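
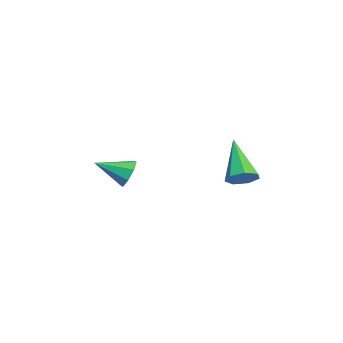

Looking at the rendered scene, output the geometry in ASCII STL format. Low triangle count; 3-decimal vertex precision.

solid 
facet normal -0.100 0.905 -0.414
outer loop
vertex -2.766 -2.222 -2.874
vertex -3.23 -2.047 -2.38
vertex -2.535 -2.0 -2.445
endloop
endfacet
facet normal 0.856 -0.469 -0.218
outer loop
vertex -2.766 -2.222 -2.874
vertex -2.535 -2.0 -2.445
vertex -3.09 -3.313 -1.8
endloop
endfacet
facet normal -0.100 0.904 -0.415
outer loop
vertex -2.535 -2.0 -2.445
vertex -3.23 -2.047 -2.38
vertex -2.71 -1.805 -1.978
endloop
endfacet
facet normal 0.895 -0.177 0.409
outer loop
vertex -2.535 -2.0 -2.445
vertex -2.71 -1.805 -1.978
vertex -3.09 -3.313 -1.8
endloop
endfacet
facet normal -0.100 0.904 -0.415
outer loop
vertex -2.71 -1.805 -1.978
vertex -3.23 -2.047 -2.38
vertex -3.19 -1.752 -1.746
endloop
endfacet
facet normal 0.435 -0.003 0.900
outer loop
vertex -2.71 -1.805 -1.978
vertex -3.19 -1.752 -1.746
vertex -3.09 -3.313 -1.8
endloop
endfacet
facet normal -0.100 0.904 -0.415
outer loop
vertex -3.19 -1.752 -1.746
vertex -3.23 -2.047 -2.38
vertex -3.694 -1.872 -1.886
endloop
endfacet
facet normal -0.256 -0.050 0.965
outer loop
vertex -3.19 -1.752 -1.746
vertex -3.694 -1.872 -1.886
vertex -3.09 -3.313 -1.8
endloop
endfacet
facet normal -0.100 0.905 -0.414
outer loop
vertex -3.694 -1.872 -1.886
vertex -3.23 -2.047 -2.38
vertex -3.925 -2.094 -2.315
endloop
endfacet
facet normal -0.772 -0.290 0.566
outer loop
vertex -3.694 -1.872 -1.886
vertex -3.925 -2.094 -2.315
vertex -3.09 -3.313 -1.8
endloop
endfacet
facet normal -0.100 0.905 -0.413
outer loop
vertex -3.925 -2.094 -2.315
vertex -3.23 -2.047 -2.38
vertex -3.75 -2.288 -2.782
endloop
endfacet
facet normal -0.811 -0.582 -0.062
outer loop
vertex -3.925 -2.094 -2.315
vertex -3.75 -2.288 -2.782
vertex -3.09 -3.313 -1.8
endloop
endfacet
facet normal -0.100 0.905 -0.413
outer loop
vertex -3.75 -2.288 -2.782
vertex -3.23 -2.047 -2.38
vertex -3.27 -2.341 -3.014
endloop
endfacet
facet normal -0.351 -0.756 -0.553
outer loop
vertex -3.75 -2.288 -2.782
vertex -3.27 -2.341 -3.014
vertex -3.09 -3.313 -1.8
endloop
endfacet
facet normal -0.099 0.905 -0.413
outer loop
vertex -3.27 -2.341 -3.014
vertex -3.23 -2.047 -2.38
vertex -2.766 -2.222 -2.874
endloop
endfacet
facet normal 0.339 -0.709 -0.618
outer loop
vertex -3.27 -2.341 -3.014
vertex -2.766 -2.222 -2.874
vertex -3.09 -3.313 -1.8
endloop
endfacet
facet normal 0.661 0.194 -0.725
outer loop
vertex -1.155 2.33 -1.475
vertex -1.626 2.239 -1.929
vertex -1.453 2.797 -1.622
endloop
endfacet
facet normal 0.334 0.470 0.817
outer loop
vertex -1.155 2.33 -1.475
vertex -1.453 2.797 -1.622
vertex -2.974 1.841 -0.451
endloop
endfacet
facet normal 0.660 0.195 -0.726
outer loop
vertex -1.453 2.797 -1.622
vertex -1.626 2.239 -1.929
vertex -1.881 2.843 -1.999
endloop
endfacet
facet normal -0.252 0.884 0.394
outer loop
vertex -1.453 2.797 -1.622
vertex -1.881 2.843 -1.999
vertex -2.974 1.841 -0.451
endloop
endfacet
facet normal 0.661 0.195 -0.725
outer loop
vertex -1.881 2.843 -1.999
vertex -1.626 2.239 -1.929
vertex -2.117 2.435 -2.324
endloop
endfacet
facet normal -0.787 0.592 -0.172
outer loop
vertex -1.881 2.843 -1.999
vertex -2.117 2.435 -2.324
vertex -2.974 1.841 -0.451
endloop
endfacet
facet normal 0.661 0.196 -0.724
outer loop
vertex -2.117 2.435 -2.324
vertex -1.626 2.239 -1.929
vertex -1.983 1.879 -2.352
endloop
endfacet
facet normal -0.870 -0.187 -0.457
outer loop
vertex -2.117 2.435 -2.324
vertex -1.983 1.879 -2.352
vertex -2.974 1.841 -0.451
endloop
endfacet
facet normal 0.661 0.195 -0.724
outer loop
vertex -1.983 1.879 -2.352
vertex -1.626 2.239 -1.929
vertex -1.58 1.594 -2.061
endloop
endfacet
facet normal -0.436 -0.866 -0.245
outer loop
vertex -1.983 1.879 -2.352
vertex -1.58 1.594 -2.061
vertex -2.974 1.841 -0.451
endloop
endfacet
facet normal 0.661 0.195 -0.724
outer loop
vertex -1.58 1.594 -2.061
vertex -1.626 2.239 -1.929
vertex -1.212 1.795 -1.671
endloop
endfacet
facet normal 0.187 -0.934 0.305
outer loop
vertex -1.58 1.594 -2.061
vertex -1.212 1.795 -1.671
vertex -2.974 1.841 -0.451
endloop
endfacet
facet normal 0.661 0.195 -0.725
outer loop
vertex -1.212 1.795 -1.671
vertex -1.626 2.239 -1.929
vertex -1.155 2.33 -1.475
endloop
endfacet
facet normal 0.529 -0.341 0.777
outer loop
vertex -1.212 1.795 -1.671
vertex -1.155 2.33 -1.475
vertex -2.974 1.841 -0.451
endloop
endfacet

endsolid


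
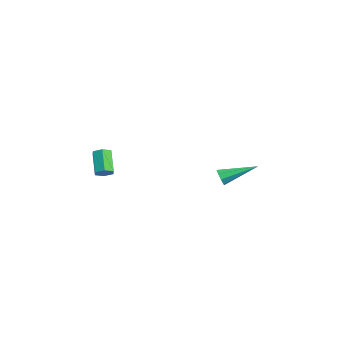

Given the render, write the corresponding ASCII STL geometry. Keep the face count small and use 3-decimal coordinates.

solid 
facet normal 0.682 -0.040 -0.731
outer loop
vertex -1.344 -3.052 -2.027
vertex -1.707 -3.007 -2.368
vertex -1.486 -2.599 -2.184
endloop
endfacet
facet normal 0.676 0.421 0.605
outer loop
vertex -1.344 -3.052 -2.027
vertex -1.486 -2.599 -2.184
vertex -2.269 -2.997 -1.032
endloop
endfacet
facet normal 0.676 0.421 0.605
outer loop
vertex -2.269 -2.997 -1.032
vertex -1.486 -2.599 -2.184
vertex -2.411 -2.544 -1.189
endloop
endfacet
facet normal -0.679 0.041 0.733
outer loop
vertex -2.269 -2.997 -1.032
vertex -2.411 -2.544 -1.189
vertex -2.633 -2.953 -1.372
endloop
endfacet
facet normal 0.681 -0.039 -0.732
outer loop
vertex -1.486 -2.599 -2.184
vertex -1.707 -3.007 -2.368
vertex -1.849 -2.554 -2.524
endloop
endfacet
facet normal 0.093 0.995 0.032
outer loop
vertex -1.486 -2.599 -2.184
vertex -1.849 -2.554 -2.524
vertex -2.411 -2.544 -1.189
endloop
endfacet
facet normal 0.093 0.995 0.032
outer loop
vertex -2.411 -2.544 -1.189
vertex -1.849 -2.554 -2.524
vertex -2.774 -2.499 -1.529
endloop
endfacet
facet normal -0.680 0.042 0.732
outer loop
vertex -2.411 -2.544 -1.189
vertex -2.774 -2.499 -1.529
vertex -2.633 -2.953 -1.372
endloop
endfacet
facet normal 0.680 -0.039 -0.733
outer loop
vertex -1.849 -2.554 -2.524
vertex -1.707 -3.007 -2.368
vertex -2.071 -2.963 -2.708
endloop
endfacet
facet normal -0.583 0.575 -0.574
outer loop
vertex -1.849 -2.554 -2.524
vertex -2.071 -2.963 -2.708
vertex -2.774 -2.499 -1.529
endloop
endfacet
facet normal -0.583 0.575 -0.574
outer loop
vertex -2.774 -2.499 -1.529
vertex -2.071 -2.963 -2.708
vertex -2.996 -2.908 -1.713
endloop
endfacet
facet normal -0.681 0.041 0.731
outer loop
vertex -2.774 -2.499 -1.529
vertex -2.996 -2.908 -1.713
vertex -2.633 -2.953 -1.372
endloop
endfacet
facet normal 0.679 -0.041 -0.733
outer loop
vertex -2.071 -2.963 -2.708
vertex -1.707 -3.007 -2.368
vertex -1.929 -3.416 -2.551
endloop
endfacet
facet normal -0.676 -0.421 -0.605
outer loop
vertex -2.071 -2.963 -2.708
vertex -1.929 -3.416 -2.551
vertex -2.996 -2.908 -1.713
endloop
endfacet
facet normal -0.676 -0.421 -0.605
outer loop
vertex -2.996 -2.908 -1.713
vertex -1.929 -3.416 -2.551
vertex -2.854 -3.361 -1.556
endloop
endfacet
facet normal -0.682 0.040 0.731
outer loop
vertex -2.996 -2.908 -1.713
vertex -2.854 -3.361 -1.556
vertex -2.633 -2.953 -1.372
endloop
endfacet
facet normal 0.680 -0.042 -0.732
outer loop
vertex -1.929 -3.416 -2.551
vertex -1.707 -3.007 -2.368
vertex -1.566 -3.461 -2.211
endloop
endfacet
facet normal -0.093 -0.995 -0.032
outer loop
vertex -1.929 -3.416 -2.551
vertex -1.566 -3.461 -2.211
vertex -2.854 -3.361 -1.556
endloop
endfacet
facet normal -0.093 -0.995 -0.032
outer loop
vertex -2.854 -3.361 -1.556
vertex -1.566 -3.461 -2.211
vertex -2.491 -3.406 -1.216
endloop
endfacet
facet normal -0.681 0.039 0.732
outer loop
vertex -2.854 -3.361 -1.556
vertex -2.491 -3.406 -1.216
vertex -2.633 -2.953 -1.372
endloop
endfacet
facet normal 0.681 -0.041 -0.731
outer loop
vertex -1.566 -3.461 -2.211
vertex -1.707 -3.007 -2.368
vertex -1.344 -3.052 -2.027
endloop
endfacet
facet normal 0.583 -0.575 0.574
outer loop
vertex -1.566 -3.461 -2.211
vertex -1.344 -3.052 -2.027
vertex -2.491 -3.406 -1.216
endloop
endfacet
facet normal 0.583 -0.575 0.574
outer loop
vertex -2.491 -3.406 -1.216
vertex -1.344 -3.052 -2.027
vertex -2.269 -2.997 -1.032
endloop
endfacet
facet normal -0.680 0.039 0.733
outer loop
vertex -2.491 -3.406 -1.216
vertex -2.269 -2.997 -1.032
vertex -2.633 -2.953 -1.372
endloop
endfacet
facet normal -0.120 -0.926 -0.358
outer loop
vertex -2.028 2.57 -3.042
vertex -2.296 2.756 -3.434
vertex -1.803 2.659 -3.348
endloop
endfacet
facet normal 0.813 -0.072 0.577
outer loop
vertex -2.028 2.57 -3.042
vertex -1.803 2.659 -3.348
vertex -2.064 4.544 -2.746
endloop
endfacet
facet normal -0.120 -0.927 -0.355
outer loop
vertex -1.803 2.659 -3.348
vertex -2.296 2.756 -3.434
vertex -1.867 2.804 -3.705
endloop
endfacet
facet normal 0.980 0.170 -0.107
outer loop
vertex -1.803 2.659 -3.348
vertex -1.867 2.804 -3.705
vertex -2.064 4.544 -2.746
endloop
endfacet
facet normal -0.121 -0.927 -0.355
outer loop
vertex -1.867 2.804 -3.705
vertex -2.296 2.756 -3.434
vertex -2.182 2.921 -3.903
endloop
endfacet
facet normal 0.589 0.440 -0.677
outer loop
vertex -1.867 2.804 -3.705
vertex -2.182 2.921 -3.903
vertex -2.064 4.544 -2.746
endloop
endfacet
facet normal -0.120 -0.927 -0.355
outer loop
vertex -2.182 2.921 -3.903
vertex -2.296 2.756 -3.434
vertex -2.564 2.941 -3.826
endloop
endfacet
facet normal -0.131 0.582 -0.803
outer loop
vertex -2.182 2.921 -3.903
vertex -2.564 2.941 -3.826
vertex -2.064 4.544 -2.746
endloop
endfacet
facet normal -0.121 -0.927 -0.355
outer loop
vertex -2.564 2.941 -3.826
vertex -2.296 2.756 -3.434
vertex -2.789 2.853 -3.519
endloop
endfacet
facet normal -0.757 0.511 -0.408
outer loop
vertex -2.564 2.941 -3.826
vertex -2.789 2.853 -3.519
vertex -2.064 4.544 -2.746
endloop
endfacet
facet normal -0.120 -0.926 -0.358
outer loop
vertex -2.789 2.853 -3.519
vertex -2.296 2.756 -3.434
vertex -2.725 2.707 -3.163
endloop
endfacet
facet normal -0.923 0.269 0.276
outer loop
vertex -2.789 2.853 -3.519
vertex -2.725 2.707 -3.163
vertex -2.064 4.544 -2.746
endloop
endfacet
facet normal -0.120 -0.926 -0.357
outer loop
vertex -2.725 2.707 -3.163
vertex -2.296 2.756 -3.434
vertex -2.41 2.59 -2.965
endloop
endfacet
facet normal -0.532 -0.001 0.847
outer loop
vertex -2.725 2.707 -3.163
vertex -2.41 2.59 -2.965
vertex -2.064 4.544 -2.746
endloop
endfacet
facet normal -0.120 -0.926 -0.357
outer loop
vertex -2.41 2.59 -2.965
vertex -2.296 2.756 -3.434
vertex -2.028 2.57 -3.042
endloop
endfacet
facet normal 0.188 -0.142 0.972
outer loop
vertex -2.41 2.59 -2.965
vertex -2.028 2.57 -3.042
vertex -2.064 4.544 -2.746
endloop
endfacet

endsolid


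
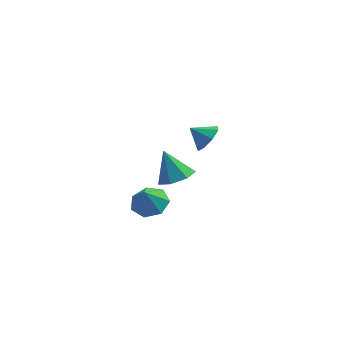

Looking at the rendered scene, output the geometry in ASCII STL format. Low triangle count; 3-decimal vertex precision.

solid 
facet normal 0.372 -0.360 -0.856
outer loop
vertex 2.887 0.885 -1.456
vertex 2.026 0.813 -1.8
vertex 2.611 1.534 -1.849
endloop
endfacet
facet normal 0.590 0.587 0.554
outer loop
vertex 2.887 0.885 -1.456
vertex 2.611 1.534 -1.849
vertex 1.434 1.387 -0.44
endloop
endfacet
facet normal 0.373 -0.361 -0.855
outer loop
vertex 2.611 1.534 -1.849
vertex 2.026 0.813 -1.8
vertex 1.895 1.639 -2.206
endloop
endfacet
facet normal 0.066 0.985 0.158
outer loop
vertex 2.611 1.534 -1.849
vertex 1.895 1.639 -2.206
vertex 1.434 1.387 -0.44
endloop
endfacet
facet normal 0.372 -0.361 -0.855
outer loop
vertex 1.895 1.639 -2.206
vertex 2.026 0.813 -1.8
vertex 1.277 1.122 -2.256
endloop
endfacet
facet normal -0.638 0.768 -0.057
outer loop
vertex 1.895 1.639 -2.206
vertex 1.277 1.122 -2.256
vertex 1.434 1.387 -0.44
endloop
endfacet
facet normal 0.372 -0.361 -0.855
outer loop
vertex 1.277 1.122 -2.256
vertex 2.026 0.813 -1.8
vertex 1.223 0.373 -1.963
endloop
endfacet
facet normal -0.992 0.099 0.071
outer loop
vertex 1.277 1.122 -2.256
vertex 1.223 0.373 -1.963
vertex 1.434 1.387 -0.44
endloop
endfacet
facet normal 0.372 -0.361 -0.855
outer loop
vertex 1.223 0.373 -1.963
vertex 2.026 0.813 -1.8
vertex 1.773 -0.046 -1.547
endloop
endfacet
facet normal -0.731 -0.517 0.446
outer loop
vertex 1.223 0.373 -1.963
vertex 1.773 -0.046 -1.547
vertex 1.434 1.387 -0.44
endloop
endfacet
facet normal 0.372 -0.361 -0.855
outer loop
vertex 1.773 -0.046 -1.547
vertex 2.026 0.813 -1.8
vertex 2.514 0.182 -1.321
endloop
endfacet
facet normal -0.049 -0.618 0.785
outer loop
vertex 1.773 -0.046 -1.547
vertex 2.514 0.182 -1.321
vertex 1.434 1.387 -0.44
endloop
endfacet
facet normal 0.372 -0.361 -0.855
outer loop
vertex 2.514 0.182 -1.321
vertex 2.026 0.813 -1.8
vertex 2.887 0.885 -1.456
endloop
endfacet
facet normal 0.539 -0.126 0.833
outer loop
vertex 2.514 0.182 -1.321
vertex 2.887 0.885 -1.456
vertex 1.434 1.387 -0.44
endloop
endfacet
facet normal 0.194 0.326 -0.925
outer loop
vertex 1.798 -2.07 -0.942
vertex 0.926 -1.983 -1.094
vertex 1.494 -1.383 -0.764
endloop
endfacet
facet normal 0.609 0.064 0.791
outer loop
vertex 1.798 -2.07 -0.942
vertex 1.494 -1.383 -0.764
vertex 0.714 -2.337 -0.086
endloop
endfacet
facet normal 0.195 0.325 -0.926
outer loop
vertex 1.494 -1.383 -0.764
vertex 0.926 -1.983 -1.094
vertex 0.762 -1.147 -0.835
endloop
endfacet
facet normal 0.088 0.528 0.845
outer loop
vertex 1.494 -1.383 -0.764
vertex 0.762 -1.147 -0.835
vertex 0.714 -2.337 -0.086
endloop
endfacet
facet normal 0.194 0.325 -0.926
outer loop
vertex 0.762 -1.147 -0.835
vertex 0.926 -1.983 -1.094
vertex 0.153 -1.541 -1.101
endloop
endfacet
facet normal -0.585 0.449 0.675
outer loop
vertex 0.762 -1.147 -0.835
vertex 0.153 -1.541 -1.101
vertex 0.714 -2.337 -0.086
endloop
endfacet
facet normal 0.194 0.325 -0.925
outer loop
vertex 0.153 -1.541 -1.101
vertex 0.926 -1.983 -1.094
vertex 0.126 -2.267 -1.362
endloop
endfacet
facet normal -0.905 -0.114 0.411
outer loop
vertex 0.153 -1.541 -1.101
vertex 0.126 -2.267 -1.362
vertex 0.714 -2.337 -0.086
endloop
endfacet
facet normal 0.195 0.325 -0.925
outer loop
vertex 0.126 -2.267 -1.362
vertex 0.926 -1.983 -1.094
vertex 0.701 -2.779 -1.421
endloop
endfacet
facet normal -0.630 -0.736 0.250
outer loop
vertex 0.126 -2.267 -1.362
vertex 0.701 -2.779 -1.421
vertex 0.714 -2.337 -0.086
endloop
endfacet
facet normal 0.193 0.326 -0.926
outer loop
vertex 0.701 -2.779 -1.421
vertex 0.926 -1.983 -1.094
vertex 1.445 -2.692 -1.235
endloop
endfacet
facet normal 0.032 -0.949 0.314
outer loop
vertex 0.701 -2.779 -1.421
vertex 1.445 -2.692 -1.235
vertex 0.714 -2.337 -0.086
endloop
endfacet
facet normal 0.194 0.326 -0.925
outer loop
vertex 1.445 -2.692 -1.235
vertex 0.926 -1.983 -1.094
vertex 1.798 -2.07 -0.942
endloop
endfacet
facet normal 0.584 -0.593 0.555
outer loop
vertex 1.445 -2.692 -1.235
vertex 1.798 -2.07 -0.942
vertex 0.714 -2.337 -0.086
endloop
endfacet
facet normal 0.802 -0.181 -0.569
outer loop
vertex 3.87 4.403 -1.181
vertex 3.421 3.884 -1.649
vertex 3.59 4.697 -1.67
endloop
endfacet
facet normal -0.147 0.808 0.570
outer loop
vertex 3.87 4.403 -1.181
vertex 3.59 4.697 -1.67
vertex 2.579 4.076 -1.051
endloop
endfacet
facet normal 0.802 -0.181 -0.569
outer loop
vertex 3.59 4.697 -1.67
vertex 3.421 3.884 -1.649
vertex 3.211 4.514 -2.146
endloop
endfacet
facet normal -0.495 0.867 0.061
outer loop
vertex 3.59 4.697 -1.67
vertex 3.211 4.514 -2.146
vertex 2.579 4.076 -1.051
endloop
endfacet
facet normal 0.802 -0.182 -0.569
outer loop
vertex 3.211 4.514 -2.146
vertex 3.421 3.884 -1.649
vertex 2.955 3.963 -2.331
endloop
endfacet
facet normal -0.829 0.481 -0.286
outer loop
vertex 3.211 4.514 -2.146
vertex 2.955 3.963 -2.331
vertex 2.579 4.076 -1.051
endloop
endfacet
facet normal 0.802 -0.182 -0.569
outer loop
vertex 2.955 3.963 -2.331
vertex 3.421 3.884 -1.649
vertex 2.972 3.366 -2.116
endloop
endfacet
facet normal -0.955 -0.124 -0.270
outer loop
vertex 2.955 3.963 -2.331
vertex 2.972 3.366 -2.116
vertex 2.579 4.076 -1.051
endloop
endfacet
facet normal 0.802 -0.182 -0.569
outer loop
vertex 2.972 3.366 -2.116
vertex 3.421 3.884 -1.649
vertex 3.252 3.072 -1.627
endloop
endfacet
facet normal -0.799 -0.593 0.101
outer loop
vertex 2.972 3.366 -2.116
vertex 3.252 3.072 -1.627
vertex 2.579 4.076 -1.051
endloop
endfacet
facet normal 0.802 -0.182 -0.569
outer loop
vertex 3.252 3.072 -1.627
vertex 3.421 3.884 -1.649
vertex 3.631 3.254 -1.151
endloop
endfacet
facet normal -0.452 -0.652 0.609
outer loop
vertex 3.252 3.072 -1.627
vertex 3.631 3.254 -1.151
vertex 2.579 4.076 -1.051
endloop
endfacet
facet normal 0.802 -0.182 -0.568
outer loop
vertex 3.631 3.254 -1.151
vertex 3.421 3.884 -1.649
vertex 3.887 3.805 -0.966
endloop
endfacet
facet normal -0.117 -0.267 0.957
outer loop
vertex 3.631 3.254 -1.151
vertex 3.887 3.805 -0.966
vertex 2.579 4.076 -1.051
endloop
endfacet
facet normal 0.802 -0.182 -0.568
outer loop
vertex 3.887 3.805 -0.966
vertex 3.421 3.884 -1.649
vertex 3.87 4.403 -1.181
endloop
endfacet
facet normal 0.009 0.339 0.941
outer loop
vertex 3.887 3.805 -0.966
vertex 3.87 4.403 -1.181
vertex 2.579 4.076 -1.051
endloop
endfacet

endsolid


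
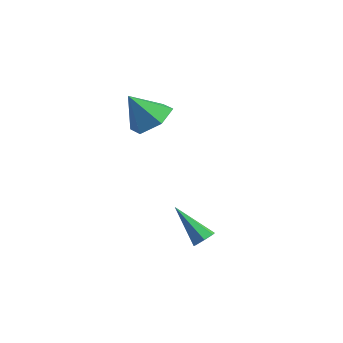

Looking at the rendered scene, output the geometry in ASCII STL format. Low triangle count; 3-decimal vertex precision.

solid 
facet normal 0.770 0.010 -0.638
outer loop
vertex 2.376 2.845 -3.319
vertex 2.107 3.171 -3.639
vertex 2.435 3.294 -3.241
endloop
endfacet
facet normal 0.423 -0.209 0.882
outer loop
vertex 2.376 2.845 -3.319
vertex 2.435 3.294 -3.241
vertex 0.613 3.149 -2.401
endloop
endfacet
facet normal 0.770 0.012 -0.638
outer loop
vertex 2.435 3.294 -3.241
vertex 2.107 3.171 -3.639
vertex 2.246 3.651 -3.462
endloop
endfacet
facet normal 0.291 0.610 0.737
outer loop
vertex 2.435 3.294 -3.241
vertex 2.246 3.651 -3.462
vertex 0.613 3.149 -2.401
endloop
endfacet
facet normal 0.771 0.011 -0.637
outer loop
vertex 2.246 3.651 -3.462
vertex 2.107 3.171 -3.639
vertex 1.953 3.646 -3.817
endloop
endfacet
facet normal -0.200 0.968 0.151
outer loop
vertex 2.246 3.651 -3.462
vertex 1.953 3.646 -3.817
vertex 0.613 3.149 -2.401
endloop
endfacet
facet normal 0.769 0.010 -0.639
outer loop
vertex 1.953 3.646 -3.817
vertex 2.107 3.171 -3.639
vertex 1.775 3.283 -4.037
endloop
endfacet
facet normal -0.678 0.595 -0.433
outer loop
vertex 1.953 3.646 -3.817
vertex 1.775 3.283 -4.037
vertex 0.613 3.149 -2.401
endloop
endfacet
facet normal 0.770 0.013 -0.638
outer loop
vertex 1.775 3.283 -4.037
vertex 2.107 3.171 -3.639
vertex 1.848 2.836 -3.958
endloop
endfacet
facet normal -0.784 -0.230 -0.576
outer loop
vertex 1.775 3.283 -4.037
vertex 1.848 2.836 -3.958
vertex 0.613 3.149 -2.401
endloop
endfacet
facet normal 0.771 0.010 -0.637
outer loop
vertex 1.848 2.836 -3.958
vertex 2.107 3.171 -3.639
vertex 2.115 2.641 -3.638
endloop
endfacet
facet normal -0.439 -0.882 -0.171
outer loop
vertex 1.848 2.836 -3.958
vertex 2.115 2.641 -3.638
vertex 0.613 3.149 -2.401
endloop
endfacet
facet normal 0.771 0.010 -0.637
outer loop
vertex 2.115 2.641 -3.638
vertex 2.107 3.171 -3.639
vertex 2.376 2.845 -3.319
endloop
endfacet
facet normal 0.098 -0.873 0.478
outer loop
vertex 2.115 2.641 -3.638
vertex 2.376 2.845 -3.319
vertex 0.613 3.149 -2.401
endloop
endfacet
facet normal 0.477 0.331 -0.814
outer loop
vertex -0.615 3.804 1.66
vertex -1.507 4.237 1.314
vertex -0.854 4.792 1.922
endloop
endfacet
facet normal 0.505 -0.105 0.856
outer loop
vertex -0.615 3.804 1.66
vertex -0.854 4.792 1.922
vertex -2.273 3.703 2.626
endloop
endfacet
facet normal 0.476 0.332 -0.814
outer loop
vertex -0.854 4.792 1.922
vertex -1.507 4.237 1.314
vertex -1.746 5.225 1.577
endloop
endfacet
facet normal -0.037 0.576 0.817
outer loop
vertex -0.854 4.792 1.922
vertex -1.746 5.225 1.577
vertex -2.273 3.703 2.626
endloop
endfacet
facet normal 0.476 0.332 -0.814
outer loop
vertex -1.746 5.225 1.577
vertex -1.507 4.237 1.314
vertex -2.399 4.67 0.969
endloop
endfacet
facet normal -0.776 0.517 0.361
outer loop
vertex -1.746 5.225 1.577
vertex -2.399 4.67 0.969
vertex -2.273 3.703 2.626
endloop
endfacet
facet normal 0.476 0.332 -0.815
outer loop
vertex -2.399 4.67 0.969
vertex -1.507 4.237 1.314
vertex -2.159 3.682 0.707
endloop
endfacet
facet normal -0.974 -0.222 -0.055
outer loop
vertex -2.399 4.67 0.969
vertex -2.159 3.682 0.707
vertex -2.273 3.703 2.626
endloop
endfacet
facet normal 0.476 0.332 -0.815
outer loop
vertex -2.159 3.682 0.707
vertex -1.507 4.237 1.314
vertex -1.267 3.249 1.052
endloop
endfacet
facet normal -0.432 -0.902 -0.016
outer loop
vertex -2.159 3.682 0.707
vertex -1.267 3.249 1.052
vertex -2.273 3.703 2.626
endloop
endfacet
facet normal 0.477 0.332 -0.814
outer loop
vertex -1.267 3.249 1.052
vertex -1.507 4.237 1.314
vertex -0.615 3.804 1.66
endloop
endfacet
facet normal 0.308 -0.844 0.440
outer loop
vertex -1.267 3.249 1.052
vertex -0.615 3.804 1.66
vertex -2.273 3.703 2.626
endloop
endfacet

endsolid


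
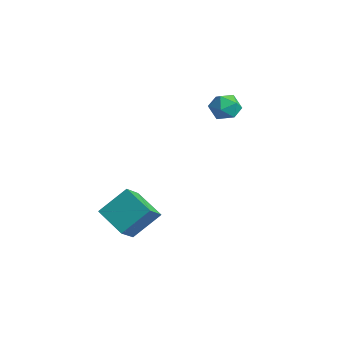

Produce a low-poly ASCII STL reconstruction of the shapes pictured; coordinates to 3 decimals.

solid 
facet normal -0.907 -0.153 0.393
outer loop
vertex -1.858 -3.394 -2.941
vertex -1.535 -1.985 -1.647
vertex -2.42 -2.422 -3.858
endloop
endfacet
facet normal -0.166 -0.726 -0.667
outer loop
vertex -0.725 -2.135 -4.593
vertex -1.858 -3.394 -2.941
vertex -2.42 -2.422 -3.858
endloop
endfacet
facet normal -0.906 -0.154 0.393
outer loop
vertex -2.42 -2.422 -3.858
vertex -1.535 -1.985 -1.647
vertex -2.098 -1.014 -2.564
endloop
endfacet
facet normal -0.388 0.670 -0.633
outer loop
vertex -2.098 -1.014 -2.564
vertex -0.725 -2.135 -4.593
vertex -2.42 -2.422 -3.858
endloop
endfacet
facet normal 0.388 -0.670 0.633
outer loop
vertex -1.858 -3.394 -2.941
vertex 0.16 -1.698 -2.382
vertex -1.535 -1.985 -1.647
endloop
endfacet
facet normal -0.166 -0.726 -0.667
outer loop
vertex -0.162 -3.106 -3.676
vertex -1.858 -3.394 -2.941
vertex -0.725 -2.135 -4.593
endloop
endfacet
facet normal 0.388 -0.670 0.633
outer loop
vertex -0.162 -3.106 -3.676
vertex 0.16 -1.698 -2.382
vertex -1.858 -3.394 -2.941
endloop
endfacet
facet normal 0.166 0.726 0.667
outer loop
vertex -1.535 -1.985 -1.647
vertex 0.16 -1.698 -2.382
vertex -2.098 -1.014 -2.564
endloop
endfacet
facet normal -0.388 0.670 -0.633
outer loop
vertex -0.402 -0.726 -3.299
vertex -0.725 -2.135 -4.593
vertex -2.098 -1.014 -2.564
endloop
endfacet
facet normal 0.166 0.726 0.668
outer loop
vertex -2.098 -1.014 -2.564
vertex 0.16 -1.698 -2.382
vertex -0.402 -0.726 -3.299
endloop
endfacet
facet normal 0.906 0.154 -0.394
outer loop
vertex -0.402 -0.726 -3.299
vertex -0.162 -3.106 -3.676
vertex -0.725 -2.135 -4.593
endloop
endfacet
facet normal 0.907 0.154 -0.393
outer loop
vertex 0.16 -1.698 -2.382
vertex -0.162 -3.106 -3.676
vertex -0.402 -0.726 -3.299
endloop
endfacet
facet normal 0.401 0.786 0.471
outer loop
vertex -1.686 4.762 1.952
vertex -2.188 4.574 2.694
vertex -1.356 4.206 2.599
endloop
endfacet
facet normal 0.860 0.510 -0.000
outer loop
vertex -1.686 4.762 1.952
vertex -1.356 4.206 2.599
vertex -1.235 4.002 1.716
endloop
endfacet
facet normal 0.552 0.528 -0.645
outer loop
vertex -1.686 4.762 1.952
vertex -1.235 4.002 1.716
vertex -1.993 4.242 1.264
endloop
endfacet
facet normal -0.097 0.814 -0.572
outer loop
vertex -1.686 4.762 1.952
vertex -1.993 4.242 1.264
vertex -2.582 4.596 1.868
endloop
endfacet
facet normal -0.192 0.974 0.117
outer loop
vertex -1.686 4.762 1.952
vertex -2.582 4.596 1.868
vertex -2.188 4.574 2.694
endloop
endfacet
facet normal 0.970 -0.172 0.173
outer loop
vertex -1.235 4.002 1.716
vertex -1.356 4.206 2.599
vertex -1.458 3.344 2.312
endloop
endfacet
facet normal 0.228 0.273 0.935
outer loop
vertex -1.356 4.206 2.599
vertex -2.188 4.574 2.694
vertex -2.047 3.698 2.916
endloop
endfacet
facet normal -0.731 0.577 0.364
outer loop
vertex -2.188 4.574 2.694
vertex -2.582 4.596 1.868
vertex -2.805 3.938 2.464
endloop
endfacet
facet normal -0.579 0.318 -0.751
outer loop
vertex -2.582 4.596 1.868
vertex -1.993 4.242 1.264
vertex -2.684 3.734 1.581
endloop
endfacet
facet normal 0.473 -0.144 -0.869
outer loop
vertex -1.993 4.242 1.264
vertex -1.235 4.002 1.716
vertex -1.852 3.366 1.486
endloop
endfacet
facet normal 0.097 -0.814 0.572
outer loop
vertex -2.354 3.178 2.228
vertex -1.458 3.344 2.312
vertex -2.047 3.698 2.916
endloop
endfacet
facet normal -0.552 -0.528 0.645
outer loop
vertex -2.354 3.178 2.228
vertex -2.047 3.698 2.916
vertex -2.805 3.938 2.464
endloop
endfacet
facet normal -0.860 -0.510 0.000
outer loop
vertex -2.354 3.178 2.228
vertex -2.805 3.938 2.464
vertex -2.684 3.734 1.581
endloop
endfacet
facet normal -0.401 -0.786 -0.471
outer loop
vertex -2.354 3.178 2.228
vertex -2.684 3.734 1.581
vertex -1.852 3.366 1.486
endloop
endfacet
facet normal 0.192 -0.974 -0.117
outer loop
vertex -2.354 3.178 2.228
vertex -1.852 3.366 1.486
vertex -1.458 3.344 2.312
endloop
endfacet
facet normal 0.579 -0.318 0.751
outer loop
vertex -2.047 3.698 2.916
vertex -1.458 3.344 2.312
vertex -1.356 4.206 2.599
endloop
endfacet
facet normal -0.473 0.144 0.869
outer loop
vertex -2.805 3.938 2.464
vertex -2.047 3.698 2.916
vertex -2.188 4.574 2.694
endloop
endfacet
facet normal -0.970 0.172 -0.173
outer loop
vertex -2.684 3.734 1.581
vertex -2.805 3.938 2.464
vertex -2.582 4.596 1.868
endloop
endfacet
facet normal -0.228 -0.273 -0.935
outer loop
vertex -1.852 3.366 1.486
vertex -2.684 3.734 1.581
vertex -1.993 4.242 1.264
endloop
endfacet
facet normal 0.731 -0.577 -0.364
outer loop
vertex -1.458 3.344 2.312
vertex -1.852 3.366 1.486
vertex -1.235 4.002 1.716
endloop
endfacet

endsolid


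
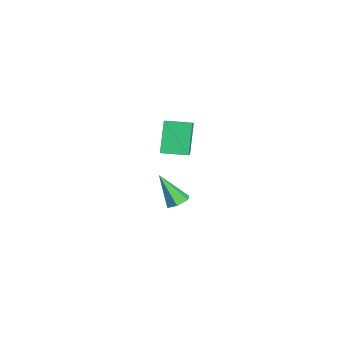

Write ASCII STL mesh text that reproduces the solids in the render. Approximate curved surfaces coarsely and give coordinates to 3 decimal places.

solid 
facet normal -0.496 0.094 0.863
outer loop
vertex 3.077 -2.993 3.349
vertex 3.158 -1.908 3.277
vertex 1.217 -2.925 2.272
endloop
endfacet
facet normal -0.075 -0.995 0.067
outer loop
vertex 1.982 -3.072 0.943
vertex 3.077 -2.993 3.349
vertex 1.217 -2.925 2.272
endloop
endfacet
facet normal -0.496 0.095 0.863
outer loop
vertex 1.217 -2.925 2.272
vertex 3.158 -1.908 3.277
vertex 1.299 -1.841 2.2
endloop
endfacet
facet normal -0.865 0.032 -0.501
outer loop
vertex 1.299 -1.841 2.2
vertex 1.982 -3.072 0.943
vertex 1.217 -2.925 2.272
endloop
endfacet
facet normal 0.865 -0.031 0.501
outer loop
vertex 3.077 -2.993 3.349
vertex 3.923 -2.055 1.948
vertex 3.158 -1.908 3.277
endloop
endfacet
facet normal -0.074 -0.995 0.067
outer loop
vertex 3.841 -3.139 2.02
vertex 3.077 -2.993 3.349
vertex 1.982 -3.072 0.943
endloop
endfacet
facet normal 0.865 -0.032 0.501
outer loop
vertex 3.841 -3.139 2.02
vertex 3.923 -2.055 1.948
vertex 3.077 -2.993 3.349
endloop
endfacet
facet normal 0.075 0.995 -0.067
outer loop
vertex 3.158 -1.908 3.277
vertex 3.923 -2.055 1.948
vertex 1.299 -1.841 2.2
endloop
endfacet
facet normal -0.865 0.031 -0.501
outer loop
vertex 2.063 -1.987 0.871
vertex 1.982 -3.072 0.943
vertex 1.299 -1.841 2.2
endloop
endfacet
facet normal 0.075 0.995 -0.066
outer loop
vertex 1.299 -1.841 2.2
vertex 3.923 -2.055 1.948
vertex 2.063 -1.987 0.871
endloop
endfacet
facet normal 0.497 -0.094 -0.863
outer loop
vertex 2.063 -1.987 0.871
vertex 3.841 -3.139 2.02
vertex 1.982 -3.072 0.943
endloop
endfacet
facet normal 0.496 -0.095 -0.863
outer loop
vertex 3.923 -2.055 1.948
vertex 3.841 -3.139 2.02
vertex 2.063 -1.987 0.871
endloop
endfacet
facet normal 0.239 0.483 -0.842
outer loop
vertex 0.996 -2.487 -2.823
vertex 0.462 -2.441 -2.948
vertex 0.71 -2.049 -2.653
endloop
endfacet
facet normal 0.719 0.212 0.662
outer loop
vertex 0.996 -2.487 -2.823
vertex 0.71 -2.049 -2.653
vertex 0.078 -3.219 -1.592
endloop
endfacet
facet normal 0.239 0.483 -0.842
outer loop
vertex 0.71 -2.049 -2.653
vertex 0.462 -2.441 -2.948
vertex 0.176 -2.003 -2.778
endloop
endfacet
facet normal -0.105 0.699 0.708
outer loop
vertex 0.71 -2.049 -2.653
vertex 0.176 -2.003 -2.778
vertex 0.078 -3.219 -1.592
endloop
endfacet
facet normal 0.240 0.483 -0.842
outer loop
vertex 0.176 -2.003 -2.778
vertex 0.462 -2.441 -2.948
vertex -0.071 -2.396 -3.074
endloop
endfacet
facet normal -0.894 0.348 0.283
outer loop
vertex 0.176 -2.003 -2.778
vertex -0.071 -2.396 -3.074
vertex 0.078 -3.219 -1.592
endloop
endfacet
facet normal 0.240 0.482 -0.843
outer loop
vertex -0.071 -2.396 -3.074
vertex 0.462 -2.441 -2.948
vertex 0.215 -2.834 -3.243
endloop
endfacet
facet normal -0.854 -0.487 -0.184
outer loop
vertex -0.071 -2.396 -3.074
vertex 0.215 -2.834 -3.243
vertex 0.078 -3.219 -1.592
endloop
endfacet
facet normal 0.238 0.483 -0.843
outer loop
vertex 0.215 -2.834 -3.243
vertex 0.462 -2.441 -2.948
vertex 0.749 -2.879 -3.118
endloop
endfacet
facet normal -0.028 -0.973 -0.229
outer loop
vertex 0.215 -2.834 -3.243
vertex 0.749 -2.879 -3.118
vertex 0.078 -3.219 -1.592
endloop
endfacet
facet normal 0.239 0.483 -0.842
outer loop
vertex 0.749 -2.879 -3.118
vertex 0.462 -2.441 -2.948
vertex 0.996 -2.487 -2.823
endloop
endfacet
facet normal 0.757 -0.623 0.194
outer loop
vertex 0.749 -2.879 -3.118
vertex 0.996 -2.487 -2.823
vertex 0.078 -3.219 -1.592
endloop
endfacet

endsolid


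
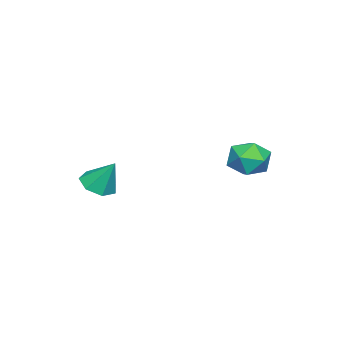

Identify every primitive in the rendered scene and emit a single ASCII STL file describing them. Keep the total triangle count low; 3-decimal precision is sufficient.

solid 
facet normal -0.092 -0.531 -0.842
outer loop
vertex 3.624 -3.819 -1.358
vertex 2.756 -3.675 -1.354
vertex 3.39 -3.193 -1.727
endloop
endfacet
facet normal 0.890 0.427 0.160
outer loop
vertex 3.624 -3.819 -1.358
vertex 3.39 -3.193 -1.727
vertex 2.904 -2.825 -0.006
endloop
endfacet
facet normal -0.093 -0.530 -0.843
outer loop
vertex 3.39 -3.193 -1.727
vertex 2.756 -3.675 -1.354
vertex 2.679 -2.929 -1.815
endloop
endfacet
facet normal 0.357 0.929 -0.098
outer loop
vertex 3.39 -3.193 -1.727
vertex 2.679 -2.929 -1.815
vertex 2.904 -2.825 -0.006
endloop
endfacet
facet normal -0.092 -0.530 -0.843
outer loop
vertex 2.679 -2.929 -1.815
vertex 2.756 -3.675 -1.354
vertex 2.026 -3.227 -1.556
endloop
endfacet
facet normal -0.415 0.910 -0.001
outer loop
vertex 2.679 -2.929 -1.815
vertex 2.026 -3.227 -1.556
vertex 2.904 -2.825 -0.006
endloop
endfacet
facet normal -0.093 -0.531 -0.842
outer loop
vertex 2.026 -3.227 -1.556
vertex 2.756 -3.675 -1.354
vertex 1.922 -3.862 -1.144
endloop
endfacet
facet normal -0.843 0.383 0.378
outer loop
vertex 2.026 -3.227 -1.556
vertex 1.922 -3.862 -1.144
vertex 2.904 -2.825 -0.006
endloop
endfacet
facet normal -0.093 -0.530 -0.843
outer loop
vertex 1.922 -3.862 -1.144
vertex 2.756 -3.675 -1.354
vertex 2.446 -4.356 -0.891
endloop
endfacet
facet normal -0.605 -0.255 0.754
outer loop
vertex 1.922 -3.862 -1.144
vertex 2.446 -4.356 -0.891
vertex 2.904 -2.825 -0.006
endloop
endfacet
facet normal -0.092 -0.531 -0.842
outer loop
vertex 2.446 -4.356 -0.891
vertex 2.756 -3.675 -1.354
vertex 3.204 -4.337 -0.986
endloop
endfacet
facet normal 0.119 -0.523 0.844
outer loop
vertex 2.446 -4.356 -0.891
vertex 3.204 -4.337 -0.986
vertex 2.904 -2.825 -0.006
endloop
endfacet
facet normal -0.092 -0.531 -0.843
outer loop
vertex 3.204 -4.337 -0.986
vertex 2.756 -3.675 -1.354
vertex 3.624 -3.819 -1.358
endloop
endfacet
facet normal 0.785 -0.220 0.580
outer loop
vertex 3.204 -4.337 -0.986
vertex 3.624 -3.819 -1.358
vertex 2.904 -2.825 -0.006
endloop
endfacet
facet normal -0.943 0.262 0.203
outer loop
vertex -1.41 1.772 -0.697
vertex -1.274 1.484 0.305
vertex -1.064 2.47 0.008
endloop
endfacet
facet normal -0.676 0.662 -0.324
outer loop
vertex -1.41 1.772 -0.697
vertex -1.064 2.47 0.008
vertex -0.637 2.437 -0.952
endloop
endfacet
facet normal -0.475 0.226 -0.851
outer loop
vertex -1.41 1.772 -0.697
vertex -0.637 2.437 -0.952
vertex -0.584 1.429 -1.249
endloop
endfacet
facet normal -0.618 -0.444 -0.649
outer loop
vertex -1.41 1.772 -0.697
vertex -0.584 1.429 -1.249
vertex -0.977 0.84 -0.472
endloop
endfacet
facet normal -0.907 -0.421 0.002
outer loop
vertex -1.41 1.772 -0.697
vertex -0.977 0.84 -0.472
vertex -1.274 1.484 0.305
endloop
endfacet
facet normal -0.094 0.993 -0.076
outer loop
vertex -0.637 2.437 -0.952
vertex -1.064 2.47 0.008
vertex -0.023 2.56 -0.108
endloop
endfacet
facet normal -0.526 0.346 0.777
outer loop
vertex -1.064 2.47 0.008
vertex -1.274 1.484 0.305
vertex -0.416 1.971 0.669
endloop
endfacet
facet normal -0.468 -0.760 0.451
outer loop
vertex -1.274 1.484 0.305
vertex -0.977 0.84 -0.472
vertex -0.363 0.963 0.372
endloop
endfacet
facet normal 0.002 -0.797 -0.604
outer loop
vertex -0.977 0.84 -0.472
vertex -0.584 1.429 -1.249
vertex 0.064 0.93 -0.588
endloop
endfacet
facet normal 0.232 0.286 -0.930
outer loop
vertex -0.584 1.429 -1.249
vertex -0.637 2.437 -0.952
vertex 0.274 1.916 -0.885
endloop
endfacet
facet normal 0.618 0.444 0.649
outer loop
vertex 0.41 1.628 0.117
vertex -0.023 2.56 -0.108
vertex -0.416 1.971 0.669
endloop
endfacet
facet normal 0.475 -0.226 0.851
outer loop
vertex 0.41 1.628 0.117
vertex -0.416 1.971 0.669
vertex -0.363 0.963 0.372
endloop
endfacet
facet normal 0.676 -0.662 0.324
outer loop
vertex 0.41 1.628 0.117
vertex -0.363 0.963 0.372
vertex 0.064 0.93 -0.588
endloop
endfacet
facet normal 0.943 -0.262 -0.203
outer loop
vertex 0.41 1.628 0.117
vertex 0.064 0.93 -0.588
vertex 0.274 1.916 -0.885
endloop
endfacet
facet normal 0.907 0.421 -0.002
outer loop
vertex 0.41 1.628 0.117
vertex 0.274 1.916 -0.885
vertex -0.023 2.56 -0.108
endloop
endfacet
facet normal -0.002 0.797 0.604
outer loop
vertex -0.416 1.971 0.669
vertex -0.023 2.56 -0.108
vertex -1.064 2.47 0.008
endloop
endfacet
facet normal -0.232 -0.286 0.930
outer loop
vertex -0.363 0.963 0.372
vertex -0.416 1.971 0.669
vertex -1.274 1.484 0.305
endloop
endfacet
facet normal 0.094 -0.993 0.076
outer loop
vertex 0.064 0.93 -0.588
vertex -0.363 0.963 0.372
vertex -0.977 0.84 -0.472
endloop
endfacet
facet normal 0.526 -0.346 -0.777
outer loop
vertex 0.274 1.916 -0.885
vertex 0.064 0.93 -0.588
vertex -0.584 1.429 -1.249
endloop
endfacet
facet normal 0.468 0.760 -0.451
outer loop
vertex -0.023 2.56 -0.108
vertex 0.274 1.916 -0.885
vertex -0.637 2.437 -0.952
endloop
endfacet

endsolid


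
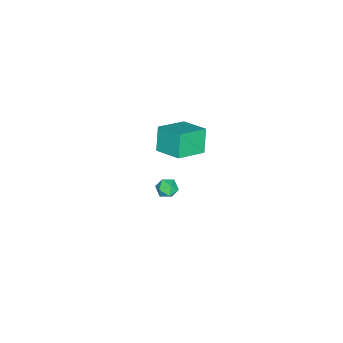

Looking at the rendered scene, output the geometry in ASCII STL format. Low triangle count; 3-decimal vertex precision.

solid 
facet normal 0.401 -0.144 0.905
outer loop
vertex -2.821 1.822 -2.724
vertex -3.107 1.179 -2.7
vertex -2.463 1.268 -2.971
endloop
endfacet
facet normal 0.807 0.292 0.514
outer loop
vertex -2.821 1.822 -2.724
vertex -2.463 1.268 -2.971
vertex -2.458 1.877 -3.325
endloop
endfacet
facet normal 0.408 0.853 0.325
outer loop
vertex -2.821 1.822 -2.724
vertex -2.458 1.877 -3.325
vertex -3.099 2.164 -3.273
endloop
endfacet
facet normal -0.244 0.763 0.599
outer loop
vertex -2.821 1.822 -2.724
vertex -3.099 2.164 -3.273
vertex -3.5 1.733 -2.887
endloop
endfacet
facet normal -0.249 0.146 0.957
outer loop
vertex -2.821 1.822 -2.724
vertex -3.5 1.733 -2.887
vertex -3.107 1.179 -2.7
endloop
endfacet
facet normal 0.995 -0.055 -0.081
outer loop
vertex -2.458 1.877 -3.325
vertex -2.463 1.268 -2.971
vertex -2.52 1.267 -3.673
endloop
endfacet
facet normal 0.338 -0.762 0.552
outer loop
vertex -2.463 1.268 -2.971
vertex -3.107 1.179 -2.7
vertex -2.921 0.836 -3.287
endloop
endfacet
facet normal -0.714 -0.291 0.637
outer loop
vertex -3.107 1.179 -2.7
vertex -3.5 1.733 -2.887
vertex -3.562 1.123 -3.235
endloop
endfacet
facet normal -0.705 0.707 0.056
outer loop
vertex -3.5 1.733 -2.887
vertex -3.099 2.164 -3.273
vertex -3.557 1.732 -3.589
endloop
endfacet
facet normal 0.350 0.853 -0.387
outer loop
vertex -3.099 2.164 -3.273
vertex -2.458 1.877 -3.325
vertex -2.913 1.821 -3.86
endloop
endfacet
facet normal 0.244 -0.763 -0.599
outer loop
vertex -3.199 1.178 -3.836
vertex -2.52 1.267 -3.673
vertex -2.921 0.836 -3.287
endloop
endfacet
facet normal -0.408 -0.853 -0.325
outer loop
vertex -3.199 1.178 -3.836
vertex -2.921 0.836 -3.287
vertex -3.562 1.123 -3.235
endloop
endfacet
facet normal -0.807 -0.292 -0.514
outer loop
vertex -3.199 1.178 -3.836
vertex -3.562 1.123 -3.235
vertex -3.557 1.732 -3.589
endloop
endfacet
facet normal -0.401 0.144 -0.905
outer loop
vertex -3.199 1.178 -3.836
vertex -3.557 1.732 -3.589
vertex -2.913 1.821 -3.86
endloop
endfacet
facet normal 0.249 -0.146 -0.957
outer loop
vertex -3.199 1.178 -3.836
vertex -2.913 1.821 -3.86
vertex -2.52 1.267 -3.673
endloop
endfacet
facet normal 0.705 -0.707 -0.056
outer loop
vertex -2.921 0.836 -3.287
vertex -2.52 1.267 -3.673
vertex -2.463 1.268 -2.971
endloop
endfacet
facet normal -0.350 -0.853 0.387
outer loop
vertex -3.562 1.123 -3.235
vertex -2.921 0.836 -3.287
vertex -3.107 1.179 -2.7
endloop
endfacet
facet normal -0.995 0.055 0.081
outer loop
vertex -3.557 1.732 -3.589
vertex -3.562 1.123 -3.235
vertex -3.5 1.733 -2.887
endloop
endfacet
facet normal -0.338 0.762 -0.552
outer loop
vertex -2.913 1.821 -3.86
vertex -3.557 1.732 -3.589
vertex -3.099 2.164 -3.273
endloop
endfacet
facet normal 0.714 0.291 -0.637
outer loop
vertex -2.52 1.267 -3.673
vertex -2.913 1.821 -3.86
vertex -2.458 1.877 -3.325
endloop
endfacet
facet normal -0.811 0.461 -0.362
outer loop
vertex -2.541 2.68 3.918
vertex -1.935 4.165 4.451
vertex -1.833 2.872 2.576
endloop
endfacet
facet normal -0.359 -0.879 -0.315
outer loop
vertex -0.325 2.015 3.249
vertex -2.541 2.68 3.918
vertex -1.833 2.872 2.576
endloop
endfacet
facet normal -0.810 0.461 -0.362
outer loop
vertex -1.833 2.872 2.576
vertex -1.935 4.165 4.451
vertex -1.226 4.357 3.109
endloop
endfacet
facet normal 0.463 0.126 -0.877
outer loop
vertex -1.226 4.357 3.109
vertex -0.325 2.015 3.249
vertex -1.833 2.872 2.576
endloop
endfacet
facet normal -0.463 -0.126 0.877
outer loop
vertex -2.541 2.68 3.918
vertex -0.427 3.308 5.124
vertex -1.935 4.165 4.451
endloop
endfacet
facet normal -0.359 -0.879 -0.315
outer loop
vertex -1.034 1.823 4.591
vertex -2.541 2.68 3.918
vertex -0.325 2.015 3.249
endloop
endfacet
facet normal -0.463 -0.126 0.877
outer loop
vertex -1.034 1.823 4.591
vertex -0.427 3.308 5.124
vertex -2.541 2.68 3.918
endloop
endfacet
facet normal 0.359 0.879 0.315
outer loop
vertex -1.935 4.165 4.451
vertex -0.427 3.308 5.124
vertex -1.226 4.357 3.109
endloop
endfacet
facet normal 0.463 0.126 -0.877
outer loop
vertex 0.281 3.5 3.782
vertex -0.325 2.015 3.249
vertex -1.226 4.357 3.109
endloop
endfacet
facet normal 0.359 0.879 0.315
outer loop
vertex -1.226 4.357 3.109
vertex -0.427 3.308 5.124
vertex 0.281 3.5 3.782
endloop
endfacet
facet normal 0.810 -0.461 0.362
outer loop
vertex 0.281 3.5 3.782
vertex -1.034 1.823 4.591
vertex -0.325 2.015 3.249
endloop
endfacet
facet normal 0.810 -0.461 0.362
outer loop
vertex -0.427 3.308 5.124
vertex -1.034 1.823 4.591
vertex 0.281 3.5 3.782
endloop
endfacet

endsolid


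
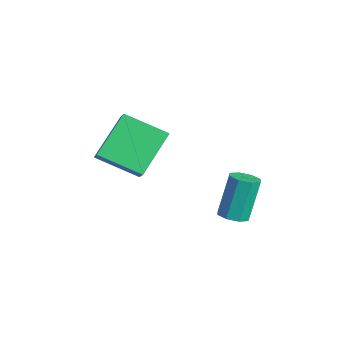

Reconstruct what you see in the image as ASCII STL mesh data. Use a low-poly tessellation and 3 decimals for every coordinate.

solid 
facet normal -0.559 -0.715 0.419
outer loop
vertex -4.311 -3.857 1.5
vertex -5.155 -3.646 0.733
vertex -3.474 -5.28 0.187
endloop
endfacet
facet normal 0.728 -0.182 0.661
outer loop
vertex -2.405 -3.914 -0.613
vertex -4.311 -3.857 1.5
vertex -3.474 -5.28 0.187
endloop
endfacet
facet normal -0.560 -0.715 0.418
outer loop
vertex -3.474 -5.28 0.187
vertex -5.155 -3.646 0.733
vertex -4.317 -5.069 -0.58
endloop
endfacet
facet normal 0.397 -0.675 -0.622
outer loop
vertex -4.317 -5.069 -0.58
vertex -2.405 -3.914 -0.613
vertex -3.474 -5.28 0.187
endloop
endfacet
facet normal -0.397 0.675 0.622
outer loop
vertex -4.311 -3.857 1.5
vertex -4.086 -2.28 -0.067
vertex -5.155 -3.646 0.733
endloop
endfacet
facet normal 0.728 -0.182 0.661
outer loop
vertex -3.243 -2.491 0.7
vertex -4.311 -3.857 1.5
vertex -2.405 -3.914 -0.613
endloop
endfacet
facet normal -0.397 0.675 0.622
outer loop
vertex -3.243 -2.491 0.7
vertex -4.086 -2.28 -0.067
vertex -4.311 -3.857 1.5
endloop
endfacet
facet normal -0.728 0.182 -0.662
outer loop
vertex -5.155 -3.646 0.733
vertex -4.086 -2.28 -0.067
vertex -4.317 -5.069 -0.58
endloop
endfacet
facet normal 0.397 -0.675 -0.622
outer loop
vertex -3.249 -3.703 -1.38
vertex -2.405 -3.914 -0.613
vertex -4.317 -5.069 -0.58
endloop
endfacet
facet normal -0.728 0.182 -0.661
outer loop
vertex -4.317 -5.069 -0.58
vertex -4.086 -2.28 -0.067
vertex -3.249 -3.703 -1.38
endloop
endfacet
facet normal 0.559 0.716 -0.419
outer loop
vertex -3.249 -3.703 -1.38
vertex -3.243 -2.491 0.7
vertex -2.405 -3.914 -0.613
endloop
endfacet
facet normal 0.560 0.715 -0.418
outer loop
vertex -4.086 -2.28 -0.067
vertex -3.243 -2.491 0.7
vertex -3.249 -3.703 -1.38
endloop
endfacet
facet normal 0.190 -0.345 -0.919
outer loop
vertex -1.687 -0.333 -3.893
vertex -2.318 -0.281 -4.043
vertex -1.802 0.113 -4.084
endloop
endfacet
facet normal 0.954 0.285 0.091
outer loop
vertex -1.687 -0.333 -3.893
vertex -1.802 0.113 -4.084
vertex -2.052 0.329 -2.128
endloop
endfacet
facet normal 0.955 0.283 0.091
outer loop
vertex -2.052 0.329 -2.128
vertex -1.802 0.113 -4.084
vertex -2.166 0.774 -2.318
endloop
endfacet
facet normal -0.189 0.344 0.920
outer loop
vertex -2.052 0.329 -2.128
vertex -2.166 0.774 -2.318
vertex -2.682 0.381 -2.277
endloop
endfacet
facet normal 0.190 -0.344 -0.920
outer loop
vertex -1.802 0.113 -4.084
vertex -2.318 -0.281 -4.043
vertex -2.219 0.327 -4.25
endloop
endfacet
facet normal 0.511 0.834 -0.207
outer loop
vertex -1.802 0.113 -4.084
vertex -2.219 0.327 -4.25
vertex -2.166 0.774 -2.318
endloop
endfacet
facet normal 0.513 0.833 -0.207
outer loop
vertex -2.166 0.774 -2.318
vertex -2.219 0.327 -4.25
vertex -2.583 0.989 -2.485
endloop
endfacet
facet normal -0.190 0.345 0.919
outer loop
vertex -2.166 0.774 -2.318
vertex -2.583 0.989 -2.485
vertex -2.682 0.381 -2.277
endloop
endfacet
facet normal 0.189 -0.344 -0.920
outer loop
vertex -2.219 0.327 -4.25
vertex -2.318 -0.281 -4.043
vertex -2.694 0.186 -4.295
endloop
endfacet
facet normal -0.229 0.895 -0.383
outer loop
vertex -2.219 0.327 -4.25
vertex -2.694 0.186 -4.295
vertex -2.583 0.989 -2.485
endloop
endfacet
facet normal -0.231 0.895 -0.383
outer loop
vertex -2.583 0.989 -2.485
vertex -2.694 0.186 -4.295
vertex -3.058 0.847 -2.53
endloop
endfacet
facet normal -0.190 0.345 0.919
outer loop
vertex -2.583 0.989 -2.485
vertex -3.058 0.847 -2.53
vertex -2.682 0.381 -2.277
endloop
endfacet
facet normal 0.189 -0.344 -0.920
outer loop
vertex -2.694 0.186 -4.295
vertex -2.318 -0.281 -4.043
vertex -2.948 -0.229 -4.192
endloop
endfacet
facet normal -0.839 0.430 -0.334
outer loop
vertex -2.694 0.186 -4.295
vertex -2.948 -0.229 -4.192
vertex -3.058 0.847 -2.53
endloop
endfacet
facet normal -0.837 0.432 -0.335
outer loop
vertex -3.058 0.847 -2.53
vertex -2.948 -0.229 -4.192
vertex -3.313 0.433 -2.427
endloop
endfacet
facet normal -0.190 0.346 0.919
outer loop
vertex -3.058 0.847 -2.53
vertex -3.313 0.433 -2.427
vertex -2.682 0.381 -2.277
endloop
endfacet
facet normal 0.189 -0.344 -0.920
outer loop
vertex -2.948 -0.229 -4.192
vertex -2.318 -0.281 -4.043
vertex -2.834 -0.674 -4.002
endloop
endfacet
facet normal -0.955 -0.283 -0.091
outer loop
vertex -2.948 -0.229 -4.192
vertex -2.834 -0.674 -4.002
vertex -3.313 0.433 -2.427
endloop
endfacet
facet normal -0.954 -0.285 -0.090
outer loop
vertex -3.313 0.433 -2.427
vertex -2.834 -0.674 -4.002
vertex -3.198 -0.013 -2.236
endloop
endfacet
facet normal -0.190 0.345 0.919
outer loop
vertex -3.313 0.433 -2.427
vertex -3.198 -0.013 -2.236
vertex -2.682 0.381 -2.277
endloop
endfacet
facet normal 0.190 -0.345 -0.919
outer loop
vertex -2.834 -0.674 -4.002
vertex -2.318 -0.281 -4.043
vertex -2.417 -0.889 -3.835
endloop
endfacet
facet normal -0.512 -0.834 0.206
outer loop
vertex -2.834 -0.674 -4.002
vertex -2.417 -0.889 -3.835
vertex -3.198 -0.013 -2.236
endloop
endfacet
facet normal -0.511 -0.834 0.208
outer loop
vertex -3.198 -0.013 -2.236
vertex -2.417 -0.889 -3.835
vertex -2.781 -0.227 -2.07
endloop
endfacet
facet normal -0.190 0.344 0.920
outer loop
vertex -3.198 -0.013 -2.236
vertex -2.781 -0.227 -2.07
vertex -2.682 0.381 -2.277
endloop
endfacet
facet normal 0.190 -0.345 -0.919
outer loop
vertex -2.417 -0.889 -3.835
vertex -2.318 -0.281 -4.043
vertex -1.942 -0.747 -3.79
endloop
endfacet
facet normal 0.231 -0.894 0.383
outer loop
vertex -2.417 -0.889 -3.835
vertex -1.942 -0.747 -3.79
vertex -2.781 -0.227 -2.07
endloop
endfacet
facet normal 0.229 -0.895 0.383
outer loop
vertex -2.781 -0.227 -2.07
vertex -1.942 -0.747 -3.79
vertex -2.306 -0.086 -2.025
endloop
endfacet
facet normal -0.189 0.344 0.920
outer loop
vertex -2.781 -0.227 -2.07
vertex -2.306 -0.086 -2.025
vertex -2.682 0.381 -2.277
endloop
endfacet
facet normal 0.190 -0.346 -0.919
outer loop
vertex -1.942 -0.747 -3.79
vertex -2.318 -0.281 -4.043
vertex -1.687 -0.333 -3.893
endloop
endfacet
facet normal 0.837 -0.432 0.335
outer loop
vertex -1.942 -0.747 -3.79
vertex -1.687 -0.333 -3.893
vertex -2.306 -0.086 -2.025
endloop
endfacet
facet normal 0.838 -0.430 0.335
outer loop
vertex -2.306 -0.086 -2.025
vertex -1.687 -0.333 -3.893
vertex -2.052 0.329 -2.128
endloop
endfacet
facet normal -0.189 0.344 0.920
outer loop
vertex -2.306 -0.086 -2.025
vertex -2.052 0.329 -2.128
vertex -2.682 0.381 -2.277
endloop
endfacet

endsolid


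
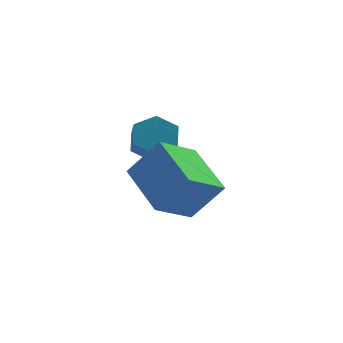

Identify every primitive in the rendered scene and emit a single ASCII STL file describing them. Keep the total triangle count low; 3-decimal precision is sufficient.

solid 
facet normal -0.615 0.036 -0.788
outer loop
vertex -3.2 0.593 2.197
vertex -2.143 1.627 1.42
vertex -2.168 -1.125 1.313
endloop
endfacet
facet normal -0.633 -0.619 0.465
outer loop
vertex -1.117 -1.187 2.66
vertex -3.2 0.593 2.197
vertex -2.168 -1.125 1.313
endloop
endfacet
facet normal -0.615 0.036 -0.788
outer loop
vertex -2.168 -1.125 1.313
vertex -2.143 1.627 1.42
vertex -1.112 -0.091 0.536
endloop
endfacet
facet normal 0.471 -0.784 -0.404
outer loop
vertex -1.112 -0.091 0.536
vertex -1.117 -1.187 2.66
vertex -2.168 -1.125 1.313
endloop
endfacet
facet normal -0.471 0.785 0.403
outer loop
vertex -3.2 0.593 2.197
vertex -1.092 1.565 2.767
vertex -2.143 1.627 1.42
endloop
endfacet
facet normal -0.632 -0.619 0.465
outer loop
vertex -2.148 0.531 3.544
vertex -3.2 0.593 2.197
vertex -1.117 -1.187 2.66
endloop
endfacet
facet normal -0.471 0.784 0.404
outer loop
vertex -2.148 0.531 3.544
vertex -1.092 1.565 2.767
vertex -3.2 0.593 2.197
endloop
endfacet
facet normal 0.633 0.619 -0.465
outer loop
vertex -2.143 1.627 1.42
vertex -1.092 1.565 2.767
vertex -1.112 -0.091 0.536
endloop
endfacet
facet normal 0.471 -0.785 -0.404
outer loop
vertex -0.06 -0.153 1.883
vertex -1.117 -1.187 2.66
vertex -1.112 -0.091 0.536
endloop
endfacet
facet normal 0.632 0.619 -0.465
outer loop
vertex -1.112 -0.091 0.536
vertex -1.092 1.565 2.767
vertex -0.06 -0.153 1.883
endloop
endfacet
facet normal 0.615 -0.036 0.788
outer loop
vertex -0.06 -0.153 1.883
vertex -2.148 0.531 3.544
vertex -1.117 -1.187 2.66
endloop
endfacet
facet normal 0.615 -0.036 0.788
outer loop
vertex -1.092 1.565 2.767
vertex -2.148 0.531 3.544
vertex -0.06 -0.153 1.883
endloop
endfacet
facet normal -0.143 0.740 -0.658
outer loop
vertex -1.877 3.425 1.852
vertex -2.612 3.62 2.231
vertex -1.89 3.988 2.488
endloop
endfacet
facet normal 0.989 0.118 -0.084
outer loop
vertex -1.877 3.425 1.852
vertex -1.89 3.988 2.488
vertex -1.733 2.686 2.509
endloop
endfacet
facet normal 0.990 0.118 -0.083
outer loop
vertex -1.733 2.686 2.509
vertex -1.89 3.988 2.488
vertex -1.747 3.249 3.146
endloop
endfacet
facet normal 0.144 -0.740 0.657
outer loop
vertex -1.733 2.686 2.509
vertex -1.747 3.249 3.146
vertex -2.468 2.88 2.889
endloop
endfacet
facet normal -0.143 0.740 -0.658
outer loop
vertex -1.89 3.988 2.488
vertex -2.612 3.62 2.231
vertex -2.625 4.183 2.867
endloop
endfacet
facet normal 0.481 0.633 0.607
outer loop
vertex -1.89 3.988 2.488
vertex -2.625 4.183 2.867
vertex -1.747 3.249 3.146
endloop
endfacet
facet normal 0.481 0.633 0.607
outer loop
vertex -1.747 3.249 3.146
vertex -2.625 4.183 2.867
vertex -2.482 3.444 3.525
endloop
endfacet
facet normal 0.143 -0.739 0.658
outer loop
vertex -1.747 3.249 3.146
vertex -2.482 3.444 3.525
vertex -2.468 2.88 2.889
endloop
endfacet
facet normal -0.145 0.739 -0.658
outer loop
vertex -2.625 4.183 2.867
vertex -2.612 3.62 2.231
vertex -3.347 3.814 2.611
endloop
endfacet
facet normal -0.508 0.516 0.690
outer loop
vertex -2.625 4.183 2.867
vertex -3.347 3.814 2.611
vertex -2.482 3.444 3.525
endloop
endfacet
facet normal -0.509 0.514 0.690
outer loop
vertex -2.482 3.444 3.525
vertex -3.347 3.814 2.611
vertex -3.203 3.075 3.268
endloop
endfacet
facet normal 0.143 -0.739 0.658
outer loop
vertex -2.482 3.444 3.525
vertex -3.203 3.075 3.268
vertex -2.468 2.88 2.889
endloop
endfacet
facet normal -0.144 0.740 -0.657
outer loop
vertex -3.347 3.814 2.611
vertex -2.612 3.62 2.231
vertex -3.333 3.251 1.974
endloop
endfacet
facet normal -0.989 -0.119 0.083
outer loop
vertex -3.347 3.814 2.611
vertex -3.333 3.251 1.974
vertex -3.203 3.075 3.268
endloop
endfacet
facet normal -0.990 -0.117 0.083
outer loop
vertex -3.203 3.075 3.268
vertex -3.333 3.251 1.974
vertex -3.19 2.512 2.632
endloop
endfacet
facet normal 0.143 -0.740 0.658
outer loop
vertex -3.203 3.075 3.268
vertex -3.19 2.512 2.632
vertex -2.468 2.88 2.889
endloop
endfacet
facet normal -0.143 0.739 -0.658
outer loop
vertex -3.333 3.251 1.974
vertex -2.612 3.62 2.231
vertex -2.598 3.056 1.595
endloop
endfacet
facet normal -0.481 -0.633 -0.607
outer loop
vertex -3.333 3.251 1.974
vertex -2.598 3.056 1.595
vertex -3.19 2.512 2.632
endloop
endfacet
facet normal -0.481 -0.633 -0.607
outer loop
vertex -3.19 2.512 2.632
vertex -2.598 3.056 1.595
vertex -2.455 2.317 2.253
endloop
endfacet
facet normal 0.143 -0.740 0.658
outer loop
vertex -3.19 2.512 2.632
vertex -2.455 2.317 2.253
vertex -2.468 2.88 2.889
endloop
endfacet
facet normal -0.143 0.739 -0.658
outer loop
vertex -2.598 3.056 1.595
vertex -2.612 3.62 2.231
vertex -1.877 3.425 1.852
endloop
endfacet
facet normal 0.509 -0.515 -0.689
outer loop
vertex -2.598 3.056 1.595
vertex -1.877 3.425 1.852
vertex -2.455 2.317 2.253
endloop
endfacet
facet normal 0.508 -0.515 -0.691
outer loop
vertex -2.455 2.317 2.253
vertex -1.877 3.425 1.852
vertex -1.733 2.686 2.509
endloop
endfacet
facet normal 0.145 -0.739 0.658
outer loop
vertex -2.455 2.317 2.253
vertex -1.733 2.686 2.509
vertex -2.468 2.88 2.889
endloop
endfacet

endsolid


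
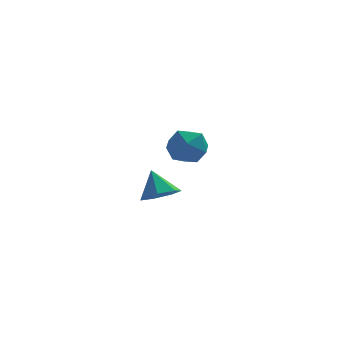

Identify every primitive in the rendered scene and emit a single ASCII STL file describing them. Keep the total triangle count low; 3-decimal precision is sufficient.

solid 
facet normal 0.219 -0.540 -0.813
outer loop
vertex -3.247 -1.544 -3.546
vertex -3.721 -1.106 -3.965
vertex -2.97 -1.006 -3.829
endloop
endfacet
facet normal 0.647 0.066 0.759
outer loop
vertex -3.247 -1.544 -3.546
vertex -2.97 -1.006 -3.829
vertex -3.979 -0.474 -3.015
endloop
endfacet
facet normal 0.219 -0.539 -0.813
outer loop
vertex -2.97 -1.006 -3.829
vertex -3.721 -1.106 -3.965
vertex -3.259 -0.543 -4.214
endloop
endfacet
facet normal 0.640 0.686 0.345
outer loop
vertex -2.97 -1.006 -3.829
vertex -3.259 -0.543 -4.214
vertex -3.979 -0.474 -3.015
endloop
endfacet
facet normal 0.221 -0.540 -0.812
outer loop
vertex -3.259 -0.543 -4.214
vertex -3.721 -1.106 -3.965
vertex -3.896 -0.504 -4.413
endloop
endfacet
facet normal 0.067 0.998 -0.017
outer loop
vertex -3.259 -0.543 -4.214
vertex -3.896 -0.504 -4.413
vertex -3.979 -0.474 -3.015
endloop
endfacet
facet normal 0.219 -0.541 -0.812
outer loop
vertex -3.896 -0.504 -4.413
vertex -3.721 -1.106 -3.965
vertex -4.402 -0.918 -4.274
endloop
endfacet
facet normal -0.641 0.765 -0.054
outer loop
vertex -3.896 -0.504 -4.413
vertex -4.402 -0.918 -4.274
vertex -3.979 -0.474 -3.015
endloop
endfacet
facet normal 0.220 -0.540 -0.813
outer loop
vertex -4.402 -0.918 -4.274
vertex -3.721 -1.106 -3.965
vertex -4.395 -1.474 -3.903
endloop
endfacet
facet normal -0.951 0.163 0.262
outer loop
vertex -4.402 -0.918 -4.274
vertex -4.395 -1.474 -3.903
vertex -3.979 -0.474 -3.015
endloop
endfacet
facet normal 0.220 -0.540 -0.812
outer loop
vertex -4.395 -1.474 -3.903
vertex -3.721 -1.106 -3.965
vertex -3.881 -1.752 -3.579
endloop
endfacet
facet normal -0.628 -0.354 0.693
outer loop
vertex -4.395 -1.474 -3.903
vertex -3.881 -1.752 -3.579
vertex -3.979 -0.474 -3.015
endloop
endfacet
facet normal 0.219 -0.540 -0.813
outer loop
vertex -3.881 -1.752 -3.579
vertex -3.721 -1.106 -3.965
vertex -3.247 -1.544 -3.546
endloop
endfacet
facet normal 0.083 -0.397 0.914
outer loop
vertex -3.881 -1.752 -3.579
vertex -3.247 -1.544 -3.546
vertex -3.979 -0.474 -3.015
endloop
endfacet
facet normal -0.164 0.986 0.017
outer loop
vertex -2.171 4.292 -4.18
vertex -2.898 4.161 -3.622
vertex -2.056 4.295 -3.262
endloop
endfacet
facet normal 0.529 0.846 -0.069
outer loop
vertex -2.171 4.292 -4.18
vertex -2.056 4.295 -3.262
vertex -1.441 3.866 -3.804
endloop
endfacet
facet normal 0.602 0.449 -0.660
outer loop
vertex -2.171 4.292 -4.18
vertex -1.441 3.866 -3.804
vertex -1.904 3.466 -4.499
endloop
endfacet
facet normal -0.047 0.347 -0.937
outer loop
vertex -2.171 4.292 -4.18
vertex -1.904 3.466 -4.499
vertex -2.804 3.649 -4.386
endloop
endfacet
facet normal -0.520 0.678 -0.519
outer loop
vertex -2.171 4.292 -4.18
vertex -2.804 3.649 -4.386
vertex -2.898 4.161 -3.622
endloop
endfacet
facet normal 0.746 0.454 0.487
outer loop
vertex -1.441 3.866 -3.804
vertex -2.056 4.295 -3.262
vertex -1.716 3.471 -3.014
endloop
endfacet
facet normal -0.377 0.682 0.627
outer loop
vertex -2.056 4.295 -3.262
vertex -2.898 4.161 -3.622
vertex -2.616 3.654 -2.901
endloop
endfacet
facet normal -0.953 0.183 -0.240
outer loop
vertex -2.898 4.161 -3.622
vertex -2.804 3.649 -4.386
vertex -3.079 3.254 -3.596
endloop
endfacet
facet normal -0.187 -0.353 -0.917
outer loop
vertex -2.804 3.649 -4.386
vertex -1.904 3.466 -4.499
vertex -2.464 2.825 -4.138
endloop
endfacet
facet normal 0.864 -0.186 -0.468
outer loop
vertex -1.904 3.466 -4.499
vertex -1.441 3.866 -3.804
vertex -1.622 2.959 -3.778
endloop
endfacet
facet normal 0.047 -0.347 0.937
outer loop
vertex -2.349 2.828 -3.22
vertex -1.716 3.471 -3.014
vertex -2.616 3.654 -2.901
endloop
endfacet
facet normal -0.602 -0.449 0.660
outer loop
vertex -2.349 2.828 -3.22
vertex -2.616 3.654 -2.901
vertex -3.079 3.254 -3.596
endloop
endfacet
facet normal -0.529 -0.846 0.069
outer loop
vertex -2.349 2.828 -3.22
vertex -3.079 3.254 -3.596
vertex -2.464 2.825 -4.138
endloop
endfacet
facet normal 0.164 -0.986 -0.017
outer loop
vertex -2.349 2.828 -3.22
vertex -2.464 2.825 -4.138
vertex -1.622 2.959 -3.778
endloop
endfacet
facet normal 0.520 -0.678 0.519
outer loop
vertex -2.349 2.828 -3.22
vertex -1.622 2.959 -3.778
vertex -1.716 3.471 -3.014
endloop
endfacet
facet normal 0.187 0.353 0.917
outer loop
vertex -2.616 3.654 -2.901
vertex -1.716 3.471 -3.014
vertex -2.056 4.295 -3.262
endloop
endfacet
facet normal -0.864 0.186 0.468
outer loop
vertex -3.079 3.254 -3.596
vertex -2.616 3.654 -2.901
vertex -2.898 4.161 -3.622
endloop
endfacet
facet normal -0.746 -0.454 -0.487
outer loop
vertex -2.464 2.825 -4.138
vertex -3.079 3.254 -3.596
vertex -2.804 3.649 -4.386
endloop
endfacet
facet normal 0.377 -0.682 -0.627
outer loop
vertex -1.622 2.959 -3.778
vertex -2.464 2.825 -4.138
vertex -1.904 3.466 -4.499
endloop
endfacet
facet normal 0.953 -0.183 0.240
outer loop
vertex -1.716 3.471 -3.014
vertex -1.622 2.959 -3.778
vertex -1.441 3.866 -3.804
endloop
endfacet

endsolid


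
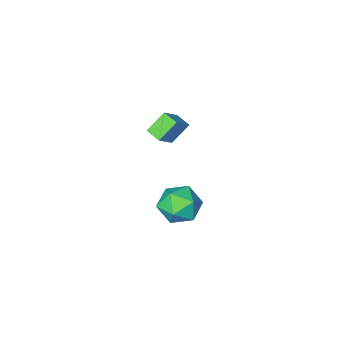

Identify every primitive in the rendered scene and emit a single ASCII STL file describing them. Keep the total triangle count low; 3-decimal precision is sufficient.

solid 
facet normal 0.132 0.970 0.206
outer loop
vertex 3.198 4.475 -3.093
vertex 3.082 4.266 -2.037
vertex 4.064 4.229 -2.492
endloop
endfacet
facet normal 0.488 0.784 -0.383
outer loop
vertex 3.198 4.475 -3.093
vertex 4.064 4.229 -2.492
vertex 3.958 3.81 -3.485
endloop
endfacet
facet normal 0.019 0.524 -0.852
outer loop
vertex 3.198 4.475 -3.093
vertex 3.958 3.81 -3.485
vertex 2.91 3.589 -3.644
endloop
endfacet
facet normal -0.629 0.548 -0.552
outer loop
vertex 3.198 4.475 -3.093
vertex 2.91 3.589 -3.644
vertex 2.369 3.87 -2.749
endloop
endfacet
facet normal -0.559 0.823 0.102
outer loop
vertex 3.198 4.475 -3.093
vertex 2.369 3.87 -2.749
vertex 3.082 4.266 -2.037
endloop
endfacet
facet normal 0.942 0.260 -0.210
outer loop
vertex 3.958 3.81 -3.485
vertex 4.064 4.229 -2.492
vertex 4.311 3.19 -2.671
endloop
endfacet
facet normal 0.365 0.560 0.743
outer loop
vertex 4.064 4.229 -2.492
vertex 3.082 4.266 -2.037
vertex 3.77 3.471 -1.776
endloop
endfacet
facet normal -0.753 0.324 0.573
outer loop
vertex 3.082 4.266 -2.037
vertex 2.369 3.87 -2.749
vertex 2.722 3.25 -1.935
endloop
endfacet
facet normal -0.866 -0.122 -0.485
outer loop
vertex 2.369 3.87 -2.749
vertex 2.91 3.589 -3.644
vertex 2.616 2.831 -2.928
endloop
endfacet
facet normal 0.181 -0.162 -0.970
outer loop
vertex 2.91 3.589 -3.644
vertex 3.958 3.81 -3.485
vertex 3.598 2.794 -3.383
endloop
endfacet
facet normal 0.629 -0.548 0.552
outer loop
vertex 3.482 2.585 -2.327
vertex 4.311 3.19 -2.671
vertex 3.77 3.471 -1.776
endloop
endfacet
facet normal -0.019 -0.524 0.852
outer loop
vertex 3.482 2.585 -2.327
vertex 3.77 3.471 -1.776
vertex 2.722 3.25 -1.935
endloop
endfacet
facet normal -0.488 -0.784 0.383
outer loop
vertex 3.482 2.585 -2.327
vertex 2.722 3.25 -1.935
vertex 2.616 2.831 -2.928
endloop
endfacet
facet normal -0.132 -0.970 -0.206
outer loop
vertex 3.482 2.585 -2.327
vertex 2.616 2.831 -2.928
vertex 3.598 2.794 -3.383
endloop
endfacet
facet normal 0.559 -0.823 -0.102
outer loop
vertex 3.482 2.585 -2.327
vertex 3.598 2.794 -3.383
vertex 4.311 3.19 -2.671
endloop
endfacet
facet normal 0.866 0.122 0.485
outer loop
vertex 3.77 3.471 -1.776
vertex 4.311 3.19 -2.671
vertex 4.064 4.229 -2.492
endloop
endfacet
facet normal -0.181 0.162 0.970
outer loop
vertex 2.722 3.25 -1.935
vertex 3.77 3.471 -1.776
vertex 3.082 4.266 -2.037
endloop
endfacet
facet normal -0.942 -0.260 0.210
outer loop
vertex 2.616 2.831 -2.928
vertex 2.722 3.25 -1.935
vertex 2.369 3.87 -2.749
endloop
endfacet
facet normal -0.365 -0.560 -0.743
outer loop
vertex 3.598 2.794 -3.383
vertex 2.616 2.831 -2.928
vertex 2.91 3.589 -3.644
endloop
endfacet
facet normal 0.753 -0.324 -0.573
outer loop
vertex 4.311 3.19 -2.671
vertex 3.598 2.794 -3.383
vertex 3.958 3.81 -3.485
endloop
endfacet
facet normal -0.660 -0.333 -0.674
outer loop
vertex -0.318 -3.01 -3.156
vertex -0.514 -2.218 -3.356
vertex 0.611 -3.01 -4.066
endloop
endfacet
facet normal 0.234 -0.942 0.239
outer loop
vertex 1.574 -2.522 -3.084
vertex -0.318 -3.01 -3.156
vertex 0.611 -3.01 -4.066
endloop
endfacet
facet normal -0.660 -0.335 -0.672
outer loop
vertex 0.611 -3.01 -4.066
vertex -0.514 -2.218 -3.356
vertex 0.414 -2.219 -4.267
endloop
endfacet
facet normal 0.714 -0.000 -0.700
outer loop
vertex 0.414 -2.219 -4.267
vertex 1.574 -2.522 -3.084
vertex 0.611 -3.01 -4.066
endloop
endfacet
facet normal -0.714 0.000 0.700
outer loop
vertex -0.318 -3.01 -3.156
vertex 0.449 -1.73 -2.374
vertex -0.514 -2.218 -3.356
endloop
endfacet
facet normal 0.234 -0.942 0.239
outer loop
vertex 0.646 -2.521 -2.173
vertex -0.318 -3.01 -3.156
vertex 1.574 -2.522 -3.084
endloop
endfacet
facet normal -0.714 0.000 0.700
outer loop
vertex 0.646 -2.521 -2.173
vertex 0.449 -1.73 -2.374
vertex -0.318 -3.01 -3.156
endloop
endfacet
facet normal -0.234 0.942 -0.239
outer loop
vertex -0.514 -2.218 -3.356
vertex 0.449 -1.73 -2.374
vertex 0.414 -2.219 -4.267
endloop
endfacet
facet normal 0.714 -0.000 -0.700
outer loop
vertex 1.378 -1.73 -3.284
vertex 1.574 -2.522 -3.084
vertex 0.414 -2.219 -4.267
endloop
endfacet
facet normal -0.234 0.942 -0.239
outer loop
vertex 0.414 -2.219 -4.267
vertex 0.449 -1.73 -2.374
vertex 1.378 -1.73 -3.284
endloop
endfacet
facet normal 0.661 0.333 0.673
outer loop
vertex 1.378 -1.73 -3.284
vertex 0.646 -2.521 -2.173
vertex 1.574 -2.522 -3.084
endloop
endfacet
facet normal 0.659 0.335 0.673
outer loop
vertex 0.449 -1.73 -2.374
vertex 0.646 -2.521 -2.173
vertex 1.378 -1.73 -3.284
endloop
endfacet

endsolid


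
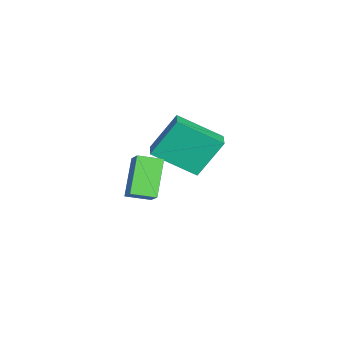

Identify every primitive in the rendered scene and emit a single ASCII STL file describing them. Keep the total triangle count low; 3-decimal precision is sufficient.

solid 
facet normal -0.711 -0.317 -0.628
outer loop
vertex 0.054 -4.119 -0.403
vertex -0.151 -3.181 -0.645
vertex 1.217 -4.195 -1.681
endloop
endfacet
facet normal 0.206 -0.947 0.244
outer loop
vertex 1.971 -3.859 -1.015
vertex 0.054 -4.119 -0.403
vertex 1.217 -4.195 -1.681
endloop
endfacet
facet normal -0.711 -0.317 -0.628
outer loop
vertex 1.217 -4.195 -1.681
vertex -0.151 -3.181 -0.645
vertex 1.013 -3.257 -1.923
endloop
endfacet
facet normal 0.672 -0.044 -0.739
outer loop
vertex 1.013 -3.257 -1.923
vertex 1.971 -3.859 -1.015
vertex 1.217 -4.195 -1.681
endloop
endfacet
facet normal -0.672 0.044 0.739
outer loop
vertex 0.054 -4.119 -0.403
vertex 0.603 -2.845 0.021
vertex -0.151 -3.181 -0.645
endloop
endfacet
facet normal 0.207 -0.947 0.244
outer loop
vertex 0.807 -3.783 0.263
vertex 0.054 -4.119 -0.403
vertex 1.971 -3.859 -1.015
endloop
endfacet
facet normal -0.673 0.044 0.738
outer loop
vertex 0.807 -3.783 0.263
vertex 0.603 -2.845 0.021
vertex 0.054 -4.119 -0.403
endloop
endfacet
facet normal -0.206 0.947 -0.244
outer loop
vertex -0.151 -3.181 -0.645
vertex 0.603 -2.845 0.021
vertex 1.013 -3.257 -1.923
endloop
endfacet
facet normal 0.673 -0.044 -0.739
outer loop
vertex 1.766 -2.921 -1.257
vertex 1.971 -3.859 -1.015
vertex 1.013 -3.257 -1.923
endloop
endfacet
facet normal -0.207 0.947 -0.244
outer loop
vertex 1.013 -3.257 -1.923
vertex 0.603 -2.845 0.021
vertex 1.766 -2.921 -1.257
endloop
endfacet
facet normal 0.710 0.317 0.628
outer loop
vertex 1.766 -2.921 -1.257
vertex 0.807 -3.783 0.263
vertex 1.971 -3.859 -1.015
endloop
endfacet
facet normal 0.711 0.317 0.628
outer loop
vertex 0.603 -2.845 0.021
vertex 0.807 -3.783 0.263
vertex 1.766 -2.921 -1.257
endloop
endfacet
facet normal -0.976 -0.155 -0.153
outer loop
vertex -3.713 -4.027 -2.133
vertex -4.124 -3.049 -0.508
vertex -3.825 -2.226 -3.245
endloop
endfacet
facet normal 0.211 -0.504 -0.837
outer loop
vertex -2.976 -2.091 -3.112
vertex -3.713 -4.027 -2.133
vertex -3.825 -2.226 -3.245
endloop
endfacet
facet normal -0.976 -0.155 -0.153
outer loop
vertex -3.825 -2.226 -3.245
vertex -4.124 -3.049 -0.508
vertex -4.236 -1.248 -1.621
endloop
endfacet
facet normal -0.053 0.849 -0.525
outer loop
vertex -4.236 -1.248 -1.621
vertex -2.976 -2.091 -3.112
vertex -3.825 -2.226 -3.245
endloop
endfacet
facet normal 0.053 -0.850 0.525
outer loop
vertex -3.713 -4.027 -2.133
vertex -3.275 -2.914 -0.375
vertex -4.124 -3.049 -0.508
endloop
endfacet
facet normal 0.212 -0.504 -0.837
outer loop
vertex -2.864 -3.892 -1.999
vertex -3.713 -4.027 -2.133
vertex -2.976 -2.091 -3.112
endloop
endfacet
facet normal 0.052 -0.850 0.525
outer loop
vertex -2.864 -3.892 -1.999
vertex -3.275 -2.914 -0.375
vertex -3.713 -4.027 -2.133
endloop
endfacet
facet normal -0.211 0.504 0.837
outer loop
vertex -4.124 -3.049 -0.508
vertex -3.275 -2.914 -0.375
vertex -4.236 -1.248 -1.621
endloop
endfacet
facet normal -0.052 0.850 -0.525
outer loop
vertex -3.387 -1.113 -1.487
vertex -2.976 -2.091 -3.112
vertex -4.236 -1.248 -1.621
endloop
endfacet
facet normal -0.212 0.504 0.837
outer loop
vertex -4.236 -1.248 -1.621
vertex -3.275 -2.914 -0.375
vertex -3.387 -1.113 -1.487
endloop
endfacet
facet normal 0.976 0.155 0.153
outer loop
vertex -3.387 -1.113 -1.487
vertex -2.864 -3.892 -1.999
vertex -2.976 -2.091 -3.112
endloop
endfacet
facet normal 0.976 0.155 0.153
outer loop
vertex -3.275 -2.914 -0.375
vertex -2.864 -3.892 -1.999
vertex -3.387 -1.113 -1.487
endloop
endfacet

endsolid


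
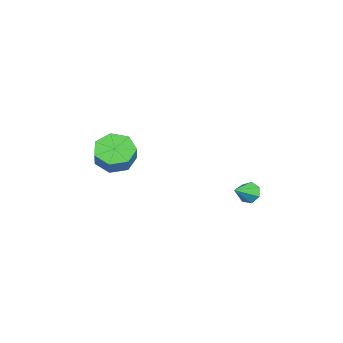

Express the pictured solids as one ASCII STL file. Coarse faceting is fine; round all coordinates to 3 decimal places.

solid 
facet normal -0.652 0.566 -0.505
outer loop
vertex 0.617 3.284 -4.181
vertex 0.195 3.165 -3.77
vertex 0.593 3.615 -3.779
endloop
endfacet
facet normal 0.962 0.235 -0.136
outer loop
vertex 0.617 3.284 -4.181
vertex 0.593 3.615 -3.779
vertex 0.945 2.515 -3.19
endloop
endfacet
facet normal -0.651 0.566 -0.506
outer loop
vertex 0.593 3.615 -3.779
vertex 0.195 3.165 -3.77
vertex 0.269 3.607 -3.371
endloop
endfacet
facet normal 0.671 0.505 0.543
outer loop
vertex 0.593 3.615 -3.779
vertex 0.269 3.607 -3.371
vertex 0.945 2.515 -3.19
endloop
endfacet
facet normal -0.651 0.566 -0.506
outer loop
vertex 0.269 3.607 -3.371
vertex 0.195 3.165 -3.77
vertex -0.11 3.267 -3.264
endloop
endfacet
facet normal 0.084 0.213 0.973
outer loop
vertex 0.269 3.607 -3.371
vertex -0.11 3.267 -3.264
vertex 0.945 2.515 -3.19
endloop
endfacet
facet normal -0.651 0.565 -0.506
outer loop
vertex -0.11 3.267 -3.264
vertex 0.195 3.165 -3.77
vertex -0.259 2.85 -3.538
endloop
endfacet
facet normal -0.358 -0.420 0.834
outer loop
vertex -0.11 3.267 -3.264
vertex -0.259 2.85 -3.538
vertex 0.945 2.515 -3.19
endloop
endfacet
facet normal -0.651 0.566 -0.506
outer loop
vertex -0.259 2.85 -3.538
vertex 0.195 3.165 -3.77
vertex -0.066 2.671 -3.987
endloop
endfacet
facet normal -0.322 -0.919 0.228
outer loop
vertex -0.259 2.85 -3.538
vertex -0.066 2.671 -3.987
vertex 0.945 2.515 -3.19
endloop
endfacet
facet normal -0.652 0.566 -0.505
outer loop
vertex -0.066 2.671 -3.987
vertex 0.195 3.165 -3.77
vertex 0.323 2.864 -4.273
endloop
endfacet
facet normal 0.165 -0.907 -0.387
outer loop
vertex -0.066 2.671 -3.987
vertex 0.323 2.864 -4.273
vertex 0.945 2.515 -3.19
endloop
endfacet
facet normal -0.651 0.567 -0.505
outer loop
vertex 0.323 2.864 -4.273
vertex 0.195 3.165 -3.77
vertex 0.617 3.284 -4.181
endloop
endfacet
facet normal 0.736 -0.395 -0.550
outer loop
vertex 0.323 2.864 -4.273
vertex 0.617 3.284 -4.181
vertex 0.945 2.515 -3.19
endloop
endfacet
facet normal -0.591 -0.051 -0.805
outer loop
vertex -1.553 -2.278 -3.474
vertex -2.141 -2.919 -3.001
vertex -2.197 -1.931 -3.023
endloop
endfacet
facet normal 0.298 0.913 -0.277
outer loop
vertex -1.553 -2.278 -3.474
vertex -2.197 -1.931 -3.023
vertex -0.891 -2.22 -2.572
endloop
endfacet
facet normal 0.298 0.913 -0.277
outer loop
vertex -0.891 -2.22 -2.572
vertex -2.197 -1.931 -3.023
vertex -1.536 -1.873 -2.122
endloop
endfacet
facet normal 0.590 0.053 0.805
outer loop
vertex -0.891 -2.22 -2.572
vertex -1.536 -1.873 -2.122
vertex -1.479 -2.861 -2.099
endloop
endfacet
facet normal -0.591 -0.051 -0.805
outer loop
vertex -2.197 -1.931 -3.023
vertex -2.141 -2.919 -3.001
vertex -2.799 -2.328 -2.556
endloop
endfacet
facet normal -0.400 0.885 0.237
outer loop
vertex -2.197 -1.931 -3.023
vertex -2.799 -2.328 -2.556
vertex -1.536 -1.873 -2.122
endloop
endfacet
facet normal -0.400 0.885 0.237
outer loop
vertex -1.536 -1.873 -2.122
vertex -2.799 -2.328 -2.556
vertex -2.137 -2.27 -1.654
endloop
endfacet
facet normal 0.592 0.053 0.805
outer loop
vertex -1.536 -1.873 -2.122
vertex -2.137 -2.27 -1.654
vertex -1.479 -2.861 -2.099
endloop
endfacet
facet normal -0.591 -0.052 -0.805
outer loop
vertex -2.799 -2.328 -2.556
vertex -2.141 -2.919 -3.001
vertex -2.905 -3.17 -2.424
endloop
endfacet
facet normal -0.797 0.190 0.573
outer loop
vertex -2.799 -2.328 -2.556
vertex -2.905 -3.17 -2.424
vertex -2.137 -2.27 -1.654
endloop
endfacet
facet normal -0.797 0.190 0.573
outer loop
vertex -2.137 -2.27 -1.654
vertex -2.905 -3.17 -2.424
vertex -2.243 -3.112 -1.522
endloop
endfacet
facet normal 0.591 0.052 0.805
outer loop
vertex -2.137 -2.27 -1.654
vertex -2.243 -3.112 -1.522
vertex -1.479 -2.861 -2.099
endloop
endfacet
facet normal -0.591 -0.052 -0.805
outer loop
vertex -2.905 -3.17 -2.424
vertex -2.141 -2.919 -3.001
vertex -2.436 -3.823 -2.726
endloop
endfacet
facet normal -0.594 -0.647 0.478
outer loop
vertex -2.905 -3.17 -2.424
vertex -2.436 -3.823 -2.726
vertex -2.243 -3.112 -1.522
endloop
endfacet
facet normal -0.594 -0.647 0.478
outer loop
vertex -2.243 -3.112 -1.522
vertex -2.436 -3.823 -2.726
vertex -1.774 -3.765 -1.824
endloop
endfacet
facet normal 0.591 0.052 0.805
outer loop
vertex -2.243 -3.112 -1.522
vertex -1.774 -3.765 -1.824
vertex -1.479 -2.861 -2.099
endloop
endfacet
facet normal -0.590 -0.052 -0.805
outer loop
vertex -2.436 -3.823 -2.726
vertex -2.141 -2.919 -3.001
vertex -1.744 -3.796 -3.235
endloop
endfacet
facet normal 0.056 -0.998 0.023
outer loop
vertex -2.436 -3.823 -2.726
vertex -1.744 -3.796 -3.235
vertex -1.774 -3.765 -1.824
endloop
endfacet
facet normal 0.058 -0.998 0.023
outer loop
vertex -1.774 -3.765 -1.824
vertex -1.744 -3.796 -3.235
vertex -1.083 -3.737 -2.334
endloop
endfacet
facet normal 0.592 0.052 0.805
outer loop
vertex -1.774 -3.765 -1.824
vertex -1.083 -3.737 -2.334
vertex -1.479 -2.861 -2.099
endloop
endfacet
facet normal -0.591 -0.053 -0.805
outer loop
vertex -1.744 -3.796 -3.235
vertex -2.141 -2.919 -3.001
vertex -1.352 -3.108 -3.568
endloop
endfacet
facet normal 0.665 -0.596 -0.449
outer loop
vertex -1.744 -3.796 -3.235
vertex -1.352 -3.108 -3.568
vertex -1.083 -3.737 -2.334
endloop
endfacet
facet normal 0.665 -0.597 -0.449
outer loop
vertex -1.083 -3.737 -2.334
vertex -1.352 -3.108 -3.568
vertex -0.69 -3.049 -2.666
endloop
endfacet
facet normal 0.591 0.051 0.805
outer loop
vertex -1.083 -3.737 -2.334
vertex -0.69 -3.049 -2.666
vertex -1.479 -2.861 -2.099
endloop
endfacet
facet normal -0.591 -0.052 -0.805
outer loop
vertex -1.352 -3.108 -3.568
vertex -2.141 -2.919 -3.001
vertex -1.553 -2.278 -3.474
endloop
endfacet
facet normal 0.772 0.253 -0.583
outer loop
vertex -1.352 -3.108 -3.568
vertex -1.553 -2.278 -3.474
vertex -0.69 -3.049 -2.666
endloop
endfacet
facet normal 0.772 0.253 -0.583
outer loop
vertex -0.69 -3.049 -2.666
vertex -1.553 -2.278 -3.474
vertex -0.891 -2.22 -2.572
endloop
endfacet
facet normal 0.591 0.052 0.805
outer loop
vertex -0.69 -3.049 -2.666
vertex -0.891 -2.22 -2.572
vertex -1.479 -2.861 -2.099
endloop
endfacet

endsolid
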